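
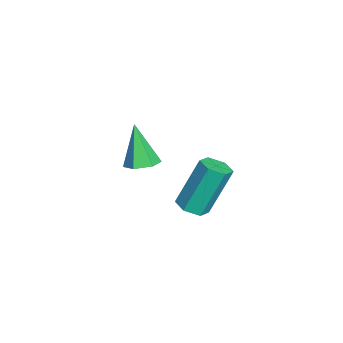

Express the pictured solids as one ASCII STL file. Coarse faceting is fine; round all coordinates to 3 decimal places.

solid 
facet normal 0.352 0.170 -0.920
outer loop
vertex -1.064 -0.506 -3.348
vertex -1.543 -0.883 -3.601
vertex -1.641 -0.235 -3.519
endloop
endfacet
facet normal 0.207 0.798 0.565
outer loop
vertex -1.064 -0.506 -3.348
vertex -1.641 -0.235 -3.519
vertex -2.157 -1.177 -1.999
endloop
endfacet
facet normal 0.352 0.170 -0.920
outer loop
vertex -1.641 -0.235 -3.519
vertex -1.543 -0.883 -3.601
vertex -2.12 -0.612 -3.772
endloop
endfacet
facet normal -0.671 0.710 0.212
outer loop
vertex -1.641 -0.235 -3.519
vertex -2.12 -0.612 -3.772
vertex -2.157 -1.177 -1.999
endloop
endfacet
facet normal 0.352 0.169 -0.920
outer loop
vertex -2.12 -0.612 -3.772
vertex -1.543 -0.883 -3.601
vertex -2.023 -1.26 -3.854
endloop
endfacet
facet normal -0.988 -0.140 -0.065
outer loop
vertex -2.12 -0.612 -3.772
vertex -2.023 -1.26 -3.854
vertex -2.157 -1.177 -1.999
endloop
endfacet
facet normal 0.353 0.168 -0.920
outer loop
vertex -2.023 -1.26 -3.854
vertex -1.543 -0.883 -3.601
vertex -1.446 -1.531 -3.682
endloop
endfacet
facet normal -0.427 -0.904 0.010
outer loop
vertex -2.023 -1.26 -3.854
vertex -1.446 -1.531 -3.682
vertex -2.157 -1.177 -1.999
endloop
endfacet
facet normal 0.352 0.168 -0.921
outer loop
vertex -1.446 -1.531 -3.682
vertex -1.543 -0.883 -3.601
vertex -0.966 -1.154 -3.43
endloop
endfacet
facet normal 0.451 -0.816 0.362
outer loop
vertex -1.446 -1.531 -3.682
vertex -0.966 -1.154 -3.43
vertex -2.157 -1.177 -1.999
endloop
endfacet
facet normal 0.352 0.170 -0.920
outer loop
vertex -0.966 -1.154 -3.43
vertex -1.543 -0.883 -3.601
vertex -1.064 -0.506 -3.348
endloop
endfacet
facet normal 0.768 0.035 0.640
outer loop
vertex -0.966 -1.154 -3.43
vertex -1.064 -0.506 -3.348
vertex -2.157 -1.177 -1.999
endloop
endfacet
facet normal 0.170 -0.392 -0.904
outer loop
vertex 3.273 0.656 -2.212
vertex 2.793 0.912 -2.413
vertex 3.302 1.19 -2.438
endloop
endfacet
facet normal 0.984 0.021 0.175
outer loop
vertex 3.273 0.656 -2.212
vertex 3.302 1.19 -2.438
vertex 2.947 1.412 -0.467
endloop
endfacet
facet normal 0.984 0.020 0.175
outer loop
vertex 2.947 1.412 -0.467
vertex 3.302 1.19 -2.438
vertex 2.976 1.945 -0.692
endloop
endfacet
facet normal -0.168 0.391 0.905
outer loop
vertex 2.947 1.412 -0.467
vertex 2.976 1.945 -0.692
vertex 2.467 1.668 -0.667
endloop
endfacet
facet normal 0.169 -0.390 -0.905
outer loop
vertex 3.302 1.19 -2.438
vertex 2.793 0.912 -2.413
vertex 2.822 1.446 -2.638
endloop
endfacet
facet normal 0.535 0.807 -0.249
outer loop
vertex 3.302 1.19 -2.438
vertex 2.822 1.446 -2.638
vertex 2.976 1.945 -0.692
endloop
endfacet
facet normal 0.534 0.808 -0.249
outer loop
vertex 2.976 1.945 -0.692
vertex 2.822 1.446 -2.638
vertex 2.495 2.201 -0.893
endloop
endfacet
facet normal -0.169 0.392 0.904
outer loop
vertex 2.976 1.945 -0.692
vertex 2.495 2.201 -0.893
vertex 2.467 1.668 -0.667
endloop
endfacet
facet normal 0.169 -0.390 -0.905
outer loop
vertex 2.822 1.446 -2.638
vertex 2.793 0.912 -2.413
vertex 2.313 1.168 -2.613
endloop
endfacet
facet normal -0.450 0.786 -0.424
outer loop
vertex 2.822 1.446 -2.638
vertex 2.313 1.168 -2.613
vertex 2.495 2.201 -0.893
endloop
endfacet
facet normal -0.449 0.786 -0.424
outer loop
vertex 2.495 2.201 -0.893
vertex 2.313 1.168 -2.613
vertex 1.987 1.924 -0.868
endloop
endfacet
facet normal -0.169 0.392 0.904
outer loop
vertex 2.495 2.201 -0.893
vertex 1.987 1.924 -0.868
vertex 2.467 1.668 -0.667
endloop
endfacet
facet normal 0.168 -0.391 -0.905
outer loop
vertex 2.313 1.168 -2.613
vertex 2.793 0.912 -2.413
vertex 2.284 0.635 -2.388
endloop
endfacet
facet normal -0.984 -0.020 -0.175
outer loop
vertex 2.313 1.168 -2.613
vertex 2.284 0.635 -2.388
vertex 1.987 1.924 -0.868
endloop
endfacet
facet normal -0.984 -0.021 -0.175
outer loop
vertex 1.987 1.924 -0.868
vertex 2.284 0.635 -2.388
vertex 1.958 1.39 -0.642
endloop
endfacet
facet normal -0.170 0.392 0.904
outer loop
vertex 1.987 1.924 -0.868
vertex 1.958 1.39 -0.642
vertex 2.467 1.668 -0.667
endloop
endfacet
facet normal 0.169 -0.392 -0.904
outer loop
vertex 2.284 0.635 -2.388
vertex 2.793 0.912 -2.413
vertex 2.765 0.379 -2.187
endloop
endfacet
facet normal -0.534 -0.808 0.250
outer loop
vertex 2.284 0.635 -2.388
vertex 2.765 0.379 -2.187
vertex 1.958 1.39 -0.642
endloop
endfacet
facet normal -0.535 -0.808 0.249
outer loop
vertex 1.958 1.39 -0.642
vertex 2.765 0.379 -2.187
vertex 2.438 1.134 -0.442
endloop
endfacet
facet normal -0.169 0.390 0.905
outer loop
vertex 1.958 1.39 -0.642
vertex 2.438 1.134 -0.442
vertex 2.467 1.668 -0.667
endloop
endfacet
facet normal 0.169 -0.392 -0.904
outer loop
vertex 2.765 0.379 -2.187
vertex 2.793 0.912 -2.413
vertex 3.273 0.656 -2.212
endloop
endfacet
facet normal 0.450 -0.786 0.424
outer loop
vertex 2.765 0.379 -2.187
vertex 3.273 0.656 -2.212
vertex 2.438 1.134 -0.442
endloop
endfacet
facet normal 0.450 -0.786 0.424
outer loop
vertex 2.438 1.134 -0.442
vertex 3.273 0.656 -2.212
vertex 2.947 1.412 -0.467
endloop
endfacet
facet normal -0.169 0.390 0.905
outer loop
vertex 2.438 1.134 -0.442
vertex 2.947 1.412 -0.467
vertex 2.467 1.668 -0.667
endloop
endfacet

endsolid


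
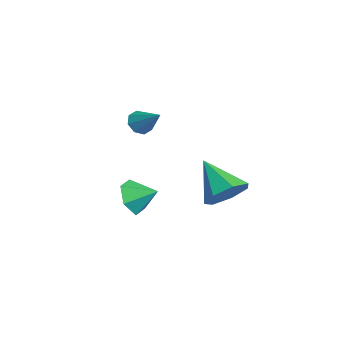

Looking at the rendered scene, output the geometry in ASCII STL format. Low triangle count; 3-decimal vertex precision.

solid 
facet normal -0.686 -0.414 -0.598
outer loop
vertex -2.017 -0.413 0.498
vertex -2.465 -0.063 0.77
vertex -2.08 0.011 0.277
endloop
endfacet
facet normal 0.918 -0.068 -0.392
outer loop
vertex -2.017 -0.413 0.498
vertex -2.08 0.011 0.277
vertex -1.455 0.543 1.65
endloop
endfacet
facet normal -0.687 -0.412 -0.598
outer loop
vertex -2.08 0.011 0.277
vertex -2.465 -0.063 0.77
vertex -2.368 0.392 0.345
endloop
endfacet
facet normal 0.638 0.574 -0.513
outer loop
vertex -2.08 0.011 0.277
vertex -2.368 0.392 0.345
vertex -1.455 0.543 1.65
endloop
endfacet
facet normal -0.688 -0.412 -0.598
outer loop
vertex -2.368 0.392 0.345
vertex -2.465 -0.063 0.77
vertex -2.712 0.506 0.662
endloop
endfacet
facet normal 0.133 0.970 -0.205
outer loop
vertex -2.368 0.392 0.345
vertex -2.712 0.506 0.662
vertex -1.455 0.543 1.65
endloop
endfacet
facet normal -0.687 -0.412 -0.599
outer loop
vertex -2.712 0.506 0.662
vertex -2.465 -0.063 0.77
vertex -2.912 0.287 1.042
endloop
endfacet
facet normal -0.302 0.886 0.351
outer loop
vertex -2.712 0.506 0.662
vertex -2.912 0.287 1.042
vertex -1.455 0.543 1.65
endloop
endfacet
facet normal -0.687 -0.412 -0.598
outer loop
vertex -2.912 0.287 1.042
vertex -2.465 -0.063 0.77
vertex -2.85 -0.137 1.263
endloop
endfacet
facet normal -0.412 0.373 0.831
outer loop
vertex -2.912 0.287 1.042
vertex -2.85 -0.137 1.263
vertex -1.455 0.543 1.65
endloop
endfacet
facet normal -0.687 -0.412 -0.598
outer loop
vertex -2.85 -0.137 1.263
vertex -2.465 -0.063 0.77
vertex -2.562 -0.518 1.195
endloop
endfacet
facet normal -0.133 -0.270 0.954
outer loop
vertex -2.85 -0.137 1.263
vertex -2.562 -0.518 1.195
vertex -1.455 0.543 1.65
endloop
endfacet
facet normal -0.686 -0.413 -0.599
outer loop
vertex -2.562 -0.518 1.195
vertex -2.465 -0.063 0.77
vertex -2.217 -0.632 0.878
endloop
endfacet
facet normal 0.373 -0.666 0.646
outer loop
vertex -2.562 -0.518 1.195
vertex -2.217 -0.632 0.878
vertex -1.455 0.543 1.65
endloop
endfacet
facet normal -0.686 -0.413 -0.599
outer loop
vertex -2.217 -0.632 0.878
vertex -2.465 -0.063 0.77
vertex -2.017 -0.413 0.498
endloop
endfacet
facet normal 0.808 -0.583 0.089
outer loop
vertex -2.217 -0.632 0.878
vertex -2.017 -0.413 0.498
vertex -1.455 0.543 1.65
endloop
endfacet
facet normal -0.453 -0.769 -0.451
outer loop
vertex 3.597 -1.523 -0.926
vertex 2.966 -1.511 -0.312
vertex 2.878 -1.03 -1.044
endloop
endfacet
facet normal 0.549 0.687 -0.476
outer loop
vertex 3.597 -1.523 -0.926
vertex 2.878 -1.03 -1.044
vertex 3.474 -0.649 0.192
endloop
endfacet
facet normal -0.453 -0.769 -0.451
outer loop
vertex 2.878 -1.03 -1.044
vertex 2.966 -1.511 -0.312
vertex 2.247 -1.018 -0.431
endloop
endfacet
facet normal -0.183 0.961 -0.208
outer loop
vertex 2.878 -1.03 -1.044
vertex 2.247 -1.018 -0.431
vertex 3.474 -0.649 0.192
endloop
endfacet
facet normal -0.453 -0.769 -0.451
outer loop
vertex 2.247 -1.018 -0.431
vertex 2.966 -1.511 -0.312
vertex 2.335 -1.499 0.301
endloop
endfacet
facet normal -0.478 0.707 0.522
outer loop
vertex 2.247 -1.018 -0.431
vertex 2.335 -1.499 0.301
vertex 3.474 -0.649 0.192
endloop
endfacet
facet normal -0.453 -0.769 -0.451
outer loop
vertex 2.335 -1.499 0.301
vertex 2.966 -1.511 -0.312
vertex 3.055 -1.992 0.419
endloop
endfacet
facet normal -0.039 0.178 0.983
outer loop
vertex 2.335 -1.499 0.301
vertex 3.055 -1.992 0.419
vertex 3.474 -0.649 0.192
endloop
endfacet
facet normal -0.453 -0.769 -0.451
outer loop
vertex 3.055 -1.992 0.419
vertex 2.966 -1.511 -0.312
vertex 3.686 -2.004 -0.194
endloop
endfacet
facet normal 0.693 -0.095 0.715
outer loop
vertex 3.055 -1.992 0.419
vertex 3.686 -2.004 -0.194
vertex 3.474 -0.649 0.192
endloop
endfacet
facet normal -0.453 -0.769 -0.450
outer loop
vertex 3.686 -2.004 -0.194
vertex 2.966 -1.511 -0.312
vertex 3.597 -1.523 -0.926
endloop
endfacet
facet normal 0.987 0.159 -0.016
outer loop
vertex 3.686 -2.004 -0.194
vertex 3.597 -1.523 -0.926
vertex 3.474 -0.649 0.192
endloop
endfacet
facet normal 0.726 0.312 -0.612
outer loop
vertex 2.043 1.855 -1.22
vertex 1.419 2.589 -1.586
vertex 2.07 2.637 -0.789
endloop
endfacet
facet normal 0.313 -0.467 0.827
outer loop
vertex 2.043 1.855 -1.22
vertex 2.07 2.637 -0.789
vertex -0.019 1.971 -0.374
endloop
endfacet
facet normal 0.727 0.311 -0.612
outer loop
vertex 2.07 2.637 -0.789
vertex 1.419 2.589 -1.586
vertex 1.608 3.383 -0.958
endloop
endfacet
facet normal 0.101 0.279 0.955
outer loop
vertex 2.07 2.637 -0.789
vertex 1.608 3.383 -0.958
vertex -0.019 1.971 -0.374
endloop
endfacet
facet normal 0.727 0.311 -0.612
outer loop
vertex 1.608 3.383 -0.958
vertex 1.419 2.589 -1.586
vertex 1.004 3.531 -1.6
endloop
endfacet
facet normal -0.420 0.715 0.559
outer loop
vertex 1.608 3.383 -0.958
vertex 1.004 3.531 -1.6
vertex -0.019 1.971 -0.374
endloop
endfacet
facet normal 0.727 0.311 -0.612
outer loop
vertex 1.004 3.531 -1.6
vertex 1.419 2.589 -1.586
vertex 0.713 2.969 -2.231
endloop
endfacet
facet normal -0.856 0.513 -0.062
outer loop
vertex 1.004 3.531 -1.6
vertex 0.713 2.969 -2.231
vertex -0.019 1.971 -0.374
endloop
endfacet
facet normal 0.727 0.312 -0.612
outer loop
vertex 0.713 2.969 -2.231
vertex 1.419 2.589 -1.586
vertex 0.954 2.121 -2.377
endloop
endfacet
facet normal -0.881 -0.174 -0.441
outer loop
vertex 0.713 2.969 -2.231
vertex 0.954 2.121 -2.377
vertex -0.019 1.971 -0.374
endloop
endfacet
facet normal 0.727 0.312 -0.612
outer loop
vertex 0.954 2.121 -2.377
vertex 1.419 2.589 -1.586
vertex 1.546 1.625 -1.927
endloop
endfacet
facet normal -0.474 -0.831 -0.292
outer loop
vertex 0.954 2.121 -2.377
vertex 1.546 1.625 -1.927
vertex -0.019 1.971 -0.374
endloop
endfacet
facet normal 0.726 0.312 -0.612
outer loop
vertex 1.546 1.625 -1.927
vertex 1.419 2.589 -1.586
vertex 2.043 1.855 -1.22
endloop
endfacet
facet normal 0.058 -0.961 0.272
outer loop
vertex 1.546 1.625 -1.927
vertex 2.043 1.855 -1.22
vertex -0.019 1.971 -0.374
endloop
endfacet

endsolid


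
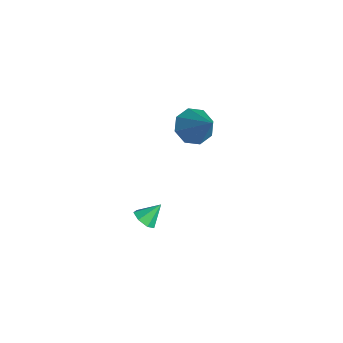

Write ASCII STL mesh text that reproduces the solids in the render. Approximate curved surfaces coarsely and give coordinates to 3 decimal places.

solid 
facet normal -0.691 -0.091 -0.717
outer loop
vertex 2.71 2.023 2.175
vertex 2.23 1.353 2.723
vertex 2.195 2.338 2.632
endloop
endfacet
facet normal 0.496 0.868 -0.040
outer loop
vertex 2.71 2.023 2.175
vertex 2.195 2.338 2.632
vertex 3.71 1.547 4.257
endloop
endfacet
facet normal -0.692 -0.091 -0.717
outer loop
vertex 2.195 2.338 2.632
vertex 2.23 1.353 2.723
vertex 1.7 2.076 3.143
endloop
endfacet
facet normal -0.012 0.895 0.447
outer loop
vertex 2.195 2.338 2.632
vertex 1.7 2.076 3.143
vertex 3.71 1.547 4.257
endloop
endfacet
facet normal -0.692 -0.091 -0.716
outer loop
vertex 1.7 2.076 3.143
vertex 2.23 1.353 2.723
vertex 1.516 1.39 3.408
endloop
endfacet
facet normal -0.354 0.418 0.837
outer loop
vertex 1.7 2.076 3.143
vertex 1.516 1.39 3.408
vertex 3.71 1.547 4.257
endloop
endfacet
facet normal -0.692 -0.090 -0.716
outer loop
vertex 1.516 1.39 3.408
vertex 2.23 1.353 2.723
vertex 1.75 0.683 3.271
endloop
endfacet
facet normal -0.328 -0.283 0.901
outer loop
vertex 1.516 1.39 3.408
vertex 1.75 0.683 3.271
vertex 3.71 1.547 4.257
endloop
endfacet
facet normal -0.691 -0.091 -0.717
outer loop
vertex 1.75 0.683 3.271
vertex 2.23 1.353 2.723
vertex 2.266 0.367 2.814
endloop
endfacet
facet normal 0.047 -0.796 0.604
outer loop
vertex 1.75 0.683 3.271
vertex 2.266 0.367 2.814
vertex 3.71 1.547 4.257
endloop
endfacet
facet normal -0.691 -0.091 -0.717
outer loop
vertex 2.266 0.367 2.814
vertex 2.23 1.353 2.723
vertex 2.76 0.629 2.304
endloop
endfacet
facet normal 0.556 -0.823 0.116
outer loop
vertex 2.266 0.367 2.814
vertex 2.76 0.629 2.304
vertex 3.71 1.547 4.257
endloop
endfacet
facet normal -0.691 -0.091 -0.717
outer loop
vertex 2.76 0.629 2.304
vertex 2.23 1.353 2.723
vertex 2.945 1.315 2.039
endloop
endfacet
facet normal 0.897 -0.347 -0.273
outer loop
vertex 2.76 0.629 2.304
vertex 2.945 1.315 2.039
vertex 3.71 1.547 4.257
endloop
endfacet
facet normal -0.691 -0.092 -0.717
outer loop
vertex 2.945 1.315 2.039
vertex 2.23 1.353 2.723
vertex 2.71 2.023 2.175
endloop
endfacet
facet normal 0.872 0.354 -0.338
outer loop
vertex 2.945 1.315 2.039
vertex 2.71 2.023 2.175
vertex 3.71 1.547 4.257
endloop
endfacet
facet normal -0.017 -0.730 -0.683
outer loop
vertex 3.3 -1.497 -2.798
vertex 2.66 -1.378 -2.909
vertex 3.186 -1.112 -3.207
endloop
endfacet
facet normal 0.881 0.441 0.169
outer loop
vertex 3.3 -1.497 -2.798
vertex 3.186 -1.112 -3.207
vertex 2.68 -0.522 -2.111
endloop
endfacet
facet normal -0.017 -0.730 -0.683
outer loop
vertex 3.186 -1.112 -3.207
vertex 2.66 -1.378 -2.909
vertex 2.677 -0.927 -3.392
endloop
endfacet
facet normal 0.415 0.867 -0.275
outer loop
vertex 3.186 -1.112 -3.207
vertex 2.677 -0.927 -3.392
vertex 2.68 -0.522 -2.111
endloop
endfacet
facet normal -0.017 -0.730 -0.683
outer loop
vertex 2.677 -0.927 -3.392
vertex 2.66 -1.378 -2.909
vertex 2.155 -1.082 -3.213
endloop
endfacet
facet normal -0.360 0.890 -0.280
outer loop
vertex 2.677 -0.927 -3.392
vertex 2.155 -1.082 -3.213
vertex 2.68 -0.522 -2.111
endloop
endfacet
facet normal -0.017 -0.731 -0.683
outer loop
vertex 2.155 -1.082 -3.213
vertex 2.66 -1.378 -2.909
vertex 2.013 -1.459 -2.806
endloop
endfacet
facet normal -0.856 0.492 0.158
outer loop
vertex 2.155 -1.082 -3.213
vertex 2.013 -1.459 -2.806
vertex 2.68 -0.522 -2.111
endloop
endfacet
facet normal -0.017 -0.731 -0.682
outer loop
vertex 2.013 -1.459 -2.806
vertex 2.66 -1.378 -2.909
vertex 2.359 -1.775 -2.476
endloop
endfacet
facet normal -0.703 -0.027 0.711
outer loop
vertex 2.013 -1.459 -2.806
vertex 2.359 -1.775 -2.476
vertex 2.68 -0.522 -2.111
endloop
endfacet
facet normal -0.017 -0.731 -0.682
outer loop
vertex 2.359 -1.775 -2.476
vertex 2.66 -1.378 -2.909
vertex 2.932 -1.791 -2.473
endloop
endfacet
facet normal -0.013 -0.277 0.961
outer loop
vertex 2.359 -1.775 -2.476
vertex 2.932 -1.791 -2.473
vertex 2.68 -0.522 -2.111
endloop
endfacet
facet normal -0.018 -0.731 -0.682
outer loop
vertex 2.932 -1.791 -2.473
vertex 2.66 -1.378 -2.909
vertex 3.3 -1.497 -2.798
endloop
endfacet
facet normal 0.691 -0.068 0.720
outer loop
vertex 2.932 -1.791 -2.473
vertex 3.3 -1.497 -2.798
vertex 2.68 -0.522 -2.111
endloop
endfacet

endsolid


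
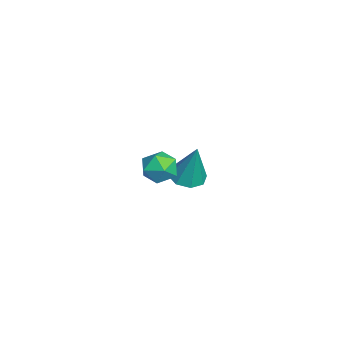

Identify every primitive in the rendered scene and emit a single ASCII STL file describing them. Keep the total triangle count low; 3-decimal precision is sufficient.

solid 
facet normal -0.026 0.999 0.034
outer loop
vertex 4.308 1.294 -0.336
vertex 3.47 1.267 -0.183
vertex 4.022 1.259 0.466
endloop
endfacet
facet normal 0.609 0.753 0.250
outer loop
vertex 4.308 1.294 -0.336
vertex 4.022 1.259 0.466
vertex 4.695 0.792 0.233
endloop
endfacet
facet normal 0.887 0.366 -0.281
outer loop
vertex 4.308 1.294 -0.336
vertex 4.695 0.792 0.233
vertex 4.56 0.511 -0.56
endloop
endfacet
facet normal 0.424 0.373 -0.825
outer loop
vertex 4.308 1.294 -0.336
vertex 4.56 0.511 -0.56
vertex 3.802 0.805 -0.817
endloop
endfacet
facet normal -0.140 0.764 -0.630
outer loop
vertex 4.308 1.294 -0.336
vertex 3.802 0.805 -0.817
vertex 3.47 1.267 -0.183
endloop
endfacet
facet normal 0.500 0.319 0.805
outer loop
vertex 4.695 0.792 0.233
vertex 4.022 1.259 0.466
vertex 4.098 0.455 0.737
endloop
endfacet
facet normal -0.527 0.717 0.457
outer loop
vertex 4.022 1.259 0.466
vertex 3.47 1.267 -0.183
vertex 3.34 0.749 0.48
endloop
endfacet
facet normal -0.711 0.336 -0.617
outer loop
vertex 3.47 1.267 -0.183
vertex 3.802 0.805 -0.817
vertex 3.205 0.468 -0.313
endloop
endfacet
facet normal 0.202 -0.296 -0.934
outer loop
vertex 3.802 0.805 -0.817
vertex 4.56 0.511 -0.56
vertex 3.878 0.001 -0.546
endloop
endfacet
facet normal 0.950 -0.307 -0.053
outer loop
vertex 4.56 0.511 -0.56
vertex 4.695 0.792 0.233
vertex 4.43 -0.007 0.103
endloop
endfacet
facet normal -0.424 -0.373 0.825
outer loop
vertex 3.592 -0.034 0.256
vertex 4.098 0.455 0.737
vertex 3.34 0.749 0.48
endloop
endfacet
facet normal -0.887 -0.366 0.281
outer loop
vertex 3.592 -0.034 0.256
vertex 3.34 0.749 0.48
vertex 3.205 0.468 -0.313
endloop
endfacet
facet normal -0.609 -0.753 -0.250
outer loop
vertex 3.592 -0.034 0.256
vertex 3.205 0.468 -0.313
vertex 3.878 0.001 -0.546
endloop
endfacet
facet normal 0.026 -0.999 -0.034
outer loop
vertex 3.592 -0.034 0.256
vertex 3.878 0.001 -0.546
vertex 4.43 -0.007 0.103
endloop
endfacet
facet normal 0.140 -0.764 0.630
outer loop
vertex 3.592 -0.034 0.256
vertex 4.43 -0.007 0.103
vertex 4.098 0.455 0.737
endloop
endfacet
facet normal -0.202 0.296 0.934
outer loop
vertex 3.34 0.749 0.48
vertex 4.098 0.455 0.737
vertex 4.022 1.259 0.466
endloop
endfacet
facet normal -0.950 0.307 0.053
outer loop
vertex 3.205 0.468 -0.313
vertex 3.34 0.749 0.48
vertex 3.47 1.267 -0.183
endloop
endfacet
facet normal -0.500 -0.319 -0.805
outer loop
vertex 3.878 0.001 -0.546
vertex 3.205 0.468 -0.313
vertex 3.802 0.805 -0.817
endloop
endfacet
facet normal 0.527 -0.717 -0.457
outer loop
vertex 4.43 -0.007 0.103
vertex 3.878 0.001 -0.546
vertex 4.56 0.511 -0.56
endloop
endfacet
facet normal 0.711 -0.336 0.617
outer loop
vertex 4.098 0.455 0.737
vertex 4.43 -0.007 0.103
vertex 4.695 0.792 0.233
endloop
endfacet
facet normal -0.247 -0.186 -0.951
outer loop
vertex -0.496 2.042 -4.245
vertex -1.307 1.936 -4.014
vertex -0.836 2.596 -4.265
endloop
endfacet
facet normal 0.851 0.524 0.047
outer loop
vertex -0.496 2.042 -4.245
vertex -0.836 2.596 -4.265
vertex -0.793 2.324 -2.026
endloop
endfacet
facet normal -0.246 -0.186 -0.951
outer loop
vertex -0.836 2.596 -4.265
vertex -1.307 1.936 -4.014
vertex -1.451 2.764 -4.139
endloop
endfacet
facet normal 0.283 0.953 0.110
outer loop
vertex -0.836 2.596 -4.265
vertex -1.451 2.764 -4.139
vertex -0.793 2.324 -2.026
endloop
endfacet
facet normal -0.246 -0.186 -0.951
outer loop
vertex -1.451 2.764 -4.139
vertex -1.307 1.936 -4.014
vertex -1.983 2.447 -3.939
endloop
endfacet
facet normal -0.400 0.864 0.305
outer loop
vertex -1.451 2.764 -4.139
vertex -1.983 2.447 -3.939
vertex -0.793 2.324 -2.026
endloop
endfacet
facet normal -0.246 -0.186 -0.951
outer loop
vertex -1.983 2.447 -3.939
vertex -1.307 1.936 -4.014
vertex -2.119 1.83 -3.783
endloop
endfacet
facet normal -0.799 0.307 0.517
outer loop
vertex -1.983 2.447 -3.939
vertex -2.119 1.83 -3.783
vertex -0.793 2.324 -2.026
endloop
endfacet
facet normal -0.246 -0.185 -0.951
outer loop
vertex -2.119 1.83 -3.783
vertex -1.307 1.936 -4.014
vertex -1.779 1.275 -3.763
endloop
endfacet
facet normal -0.678 -0.393 0.622
outer loop
vertex -2.119 1.83 -3.783
vertex -1.779 1.275 -3.763
vertex -0.793 2.324 -2.026
endloop
endfacet
facet normal -0.246 -0.186 -0.951
outer loop
vertex -1.779 1.275 -3.763
vertex -1.307 1.936 -4.014
vertex -1.164 1.107 -3.889
endloop
endfacet
facet normal -0.110 -0.822 0.559
outer loop
vertex -1.779 1.275 -3.763
vertex -1.164 1.107 -3.889
vertex -0.793 2.324 -2.026
endloop
endfacet
facet normal -0.246 -0.186 -0.951
outer loop
vertex -1.164 1.107 -3.889
vertex -1.307 1.936 -4.014
vertex -0.632 1.425 -4.089
endloop
endfacet
facet normal 0.575 -0.733 0.364
outer loop
vertex -1.164 1.107 -3.889
vertex -0.632 1.425 -4.089
vertex -0.793 2.324 -2.026
endloop
endfacet
facet normal -0.247 -0.186 -0.951
outer loop
vertex -0.632 1.425 -4.089
vertex -1.307 1.936 -4.014
vertex -0.496 2.042 -4.245
endloop
endfacet
facet normal 0.973 -0.176 0.153
outer loop
vertex -0.632 1.425 -4.089
vertex -0.496 2.042 -4.245
vertex -0.793 2.324 -2.026
endloop
endfacet

endsolid


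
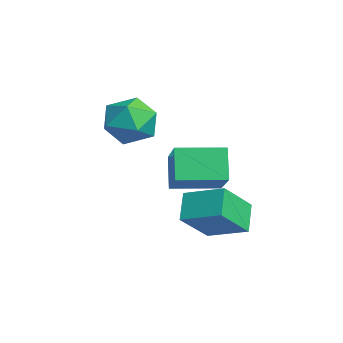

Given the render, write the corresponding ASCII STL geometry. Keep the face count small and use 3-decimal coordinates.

solid 
facet normal -0.563 0.125 0.817
outer loop
vertex -3.683 1.787 -2.248
vertex -3.418 3.404 -2.313
vertex -5.223 1.996 -3.342
endloop
endfacet
facet normal -0.162 -0.986 0.039
outer loop
vertex -4.502 1.836 -4.387
vertex -3.683 1.787 -2.248
vertex -5.223 1.996 -3.342
endloop
endfacet
facet normal -0.563 0.125 0.817
outer loop
vertex -5.223 1.996 -3.342
vertex -3.418 3.404 -2.313
vertex -4.958 3.613 -3.406
endloop
endfacet
facet normal -0.810 0.110 -0.576
outer loop
vertex -4.958 3.613 -3.406
vertex -4.502 1.836 -4.387
vertex -5.223 1.996 -3.342
endloop
endfacet
facet normal 0.810 -0.110 0.576
outer loop
vertex -3.683 1.787 -2.248
vertex -2.697 3.244 -3.358
vertex -3.418 3.404 -2.313
endloop
endfacet
facet normal -0.162 -0.986 0.039
outer loop
vertex -2.962 1.627 -3.294
vertex -3.683 1.787 -2.248
vertex -4.502 1.836 -4.387
endloop
endfacet
facet normal 0.810 -0.110 0.575
outer loop
vertex -2.962 1.627 -3.294
vertex -2.697 3.244 -3.358
vertex -3.683 1.787 -2.248
endloop
endfacet
facet normal 0.162 0.986 -0.039
outer loop
vertex -3.418 3.404 -2.313
vertex -2.697 3.244 -3.358
vertex -4.958 3.613 -3.406
endloop
endfacet
facet normal -0.810 0.110 -0.575
outer loop
vertex -4.237 3.453 -4.452
vertex -4.502 1.836 -4.387
vertex -4.958 3.613 -3.406
endloop
endfacet
facet normal 0.162 0.986 -0.039
outer loop
vertex -4.958 3.613 -3.406
vertex -2.697 3.244 -3.358
vertex -4.237 3.453 -4.452
endloop
endfacet
facet normal 0.563 -0.125 -0.817
outer loop
vertex -4.237 3.453 -4.452
vertex -2.962 1.627 -3.294
vertex -4.502 1.836 -4.387
endloop
endfacet
facet normal 0.563 -0.125 -0.817
outer loop
vertex -2.697 3.244 -3.358
vertex -2.962 1.627 -3.294
vertex -4.237 3.453 -4.452
endloop
endfacet
facet normal -0.371 0.632 -0.681
outer loop
vertex -2.422 2.593 -4.413
vertex -1.564 3.607 -3.94
vertex -1.657 2.277 -5.123
endloop
endfacet
facet normal -0.609 -0.719 -0.336
outer loop
vertex -1.056 1.253 -4.02
vertex -2.422 2.593 -4.413
vertex -1.657 2.277 -5.123
endloop
endfacet
facet normal -0.370 0.632 -0.681
outer loop
vertex -1.657 2.277 -5.123
vertex -1.564 3.607 -3.94
vertex -0.799 3.29 -4.65
endloop
endfacet
facet normal 0.701 -0.290 -0.651
outer loop
vertex -0.799 3.29 -4.65
vertex -1.056 1.253 -4.02
vertex -1.657 2.277 -5.123
endloop
endfacet
facet normal -0.701 0.290 0.651
outer loop
vertex -2.422 2.593 -4.413
vertex -0.963 2.583 -2.837
vertex -1.564 3.607 -3.94
endloop
endfacet
facet normal -0.609 -0.719 -0.335
outer loop
vertex -1.821 1.57 -3.31
vertex -2.422 2.593 -4.413
vertex -1.056 1.253 -4.02
endloop
endfacet
facet normal -0.701 0.290 0.651
outer loop
vertex -1.821 1.57 -3.31
vertex -0.963 2.583 -2.837
vertex -2.422 2.593 -4.413
endloop
endfacet
facet normal 0.609 0.719 0.335
outer loop
vertex -1.564 3.607 -3.94
vertex -0.963 2.583 -2.837
vertex -0.799 3.29 -4.65
endloop
endfacet
facet normal 0.701 -0.290 -0.651
outer loop
vertex -0.198 2.267 -3.547
vertex -1.056 1.253 -4.02
vertex -0.799 3.29 -4.65
endloop
endfacet
facet normal 0.608 0.719 0.335
outer loop
vertex -0.799 3.29 -4.65
vertex -0.963 2.583 -2.837
vertex -0.198 2.267 -3.547
endloop
endfacet
facet normal 0.371 -0.631 0.681
outer loop
vertex -0.198 2.267 -3.547
vertex -1.821 1.57 -3.31
vertex -1.056 1.253 -4.02
endloop
endfacet
facet normal 0.371 -0.632 0.681
outer loop
vertex -0.963 2.583 -2.837
vertex -1.821 1.57 -3.31
vertex -0.198 2.267 -3.547
endloop
endfacet
facet normal -0.175 0.835 0.521
outer loop
vertex -3.977 1.22 -0.952
vertex -3.958 0.705 -0.12
vertex -3.134 1.097 -0.472
endloop
endfacet
facet normal 0.187 0.979 -0.077
outer loop
vertex -3.977 1.22 -0.952
vertex -3.134 1.097 -0.472
vertex -3.157 1.025 -1.447
endloop
endfacet
facet normal -0.202 0.750 -0.630
outer loop
vertex -3.977 1.22 -0.952
vertex -3.157 1.025 -1.447
vertex -3.995 0.588 -1.698
endloop
endfacet
facet normal -0.804 0.463 -0.373
outer loop
vertex -3.977 1.22 -0.952
vertex -3.995 0.588 -1.698
vertex -4.49 0.39 -0.878
endloop
endfacet
facet normal -0.787 0.516 0.338
outer loop
vertex -3.977 1.22 -0.952
vertex -4.49 0.39 -0.878
vertex -3.958 0.705 -0.12
endloop
endfacet
facet normal 0.793 0.606 -0.063
outer loop
vertex -3.157 1.025 -1.447
vertex -3.134 1.097 -0.472
vertex -2.63 0.39 -0.922
endloop
endfacet
facet normal 0.209 0.372 0.904
outer loop
vertex -3.134 1.097 -0.472
vertex -3.958 0.705 -0.12
vertex -3.125 0.192 -0.102
endloop
endfacet
facet normal -0.781 -0.145 0.608
outer loop
vertex -3.958 0.705 -0.12
vertex -4.49 0.39 -0.878
vertex -3.963 -0.245 -0.353
endloop
endfacet
facet normal -0.808 -0.230 -0.543
outer loop
vertex -4.49 0.39 -0.878
vertex -3.995 0.588 -1.698
vertex -3.986 -0.317 -1.328
endloop
endfacet
facet normal 0.165 0.234 -0.958
outer loop
vertex -3.995 0.588 -1.698
vertex -3.157 1.025 -1.447
vertex -3.162 0.075 -1.68
endloop
endfacet
facet normal 0.804 -0.463 0.373
outer loop
vertex -3.143 -0.44 -0.848
vertex -2.63 0.39 -0.922
vertex -3.125 0.192 -0.102
endloop
endfacet
facet normal 0.202 -0.750 0.630
outer loop
vertex -3.143 -0.44 -0.848
vertex -3.125 0.192 -0.102
vertex -3.963 -0.245 -0.353
endloop
endfacet
facet normal -0.187 -0.979 0.077
outer loop
vertex -3.143 -0.44 -0.848
vertex -3.963 -0.245 -0.353
vertex -3.986 -0.317 -1.328
endloop
endfacet
facet normal 0.175 -0.835 -0.521
outer loop
vertex -3.143 -0.44 -0.848
vertex -3.986 -0.317 -1.328
vertex -3.162 0.075 -1.68
endloop
endfacet
facet normal 0.787 -0.516 -0.338
outer loop
vertex -3.143 -0.44 -0.848
vertex -3.162 0.075 -1.68
vertex -2.63 0.39 -0.922
endloop
endfacet
facet normal 0.808 0.230 0.543
outer loop
vertex -3.125 0.192 -0.102
vertex -2.63 0.39 -0.922
vertex -3.134 1.097 -0.472
endloop
endfacet
facet normal -0.165 -0.234 0.958
outer loop
vertex -3.963 -0.245 -0.353
vertex -3.125 0.192 -0.102
vertex -3.958 0.705 -0.12
endloop
endfacet
facet normal -0.793 -0.606 0.063
outer loop
vertex -3.986 -0.317 -1.328
vertex -3.963 -0.245 -0.353
vertex -4.49 0.39 -0.878
endloop
endfacet
facet normal -0.209 -0.372 -0.904
outer loop
vertex -3.162 0.075 -1.68
vertex -3.986 -0.317 -1.328
vertex -3.995 0.588 -1.698
endloop
endfacet
facet normal 0.781 0.145 -0.608
outer loop
vertex -2.63 0.39 -0.922
vertex -3.162 0.075 -1.68
vertex -3.157 1.025 -1.447
endloop
endfacet

endsolid


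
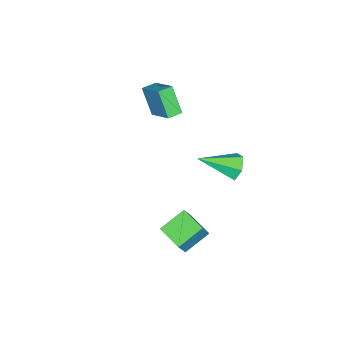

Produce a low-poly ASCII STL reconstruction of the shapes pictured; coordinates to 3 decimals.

solid 
facet normal -0.499 0.747 -0.439
outer loop
vertex 0.144 2.846 2.713
vertex -0.304 2.314 2.318
vertex -0.538 2.58 3.036
endloop
endfacet
facet normal 0.304 0.313 0.900
outer loop
vertex 0.144 2.846 2.713
vertex -0.538 2.58 3.036
vertex 0.744 0.746 3.242
endloop
endfacet
facet normal -0.499 0.747 -0.439
outer loop
vertex -0.538 2.58 3.036
vertex -0.304 2.314 2.318
vertex -0.986 2.048 2.641
endloop
endfacet
facet normal -0.472 -0.234 0.850
outer loop
vertex -0.538 2.58 3.036
vertex -0.986 2.048 2.641
vertex 0.744 0.746 3.242
endloop
endfacet
facet normal -0.499 0.747 -0.439
outer loop
vertex -0.986 2.048 2.641
vertex -0.304 2.314 2.318
vertex -0.753 1.782 1.924
endloop
endfacet
facet normal -0.618 -0.781 0.089
outer loop
vertex -0.986 2.048 2.641
vertex -0.753 1.782 1.924
vertex 0.744 0.746 3.242
endloop
endfacet
facet normal -0.499 0.747 -0.439
outer loop
vertex -0.753 1.782 1.924
vertex -0.304 2.314 2.318
vertex -0.071 2.048 1.601
endloop
endfacet
facet normal 0.009 -0.781 -0.624
outer loop
vertex -0.753 1.782 1.924
vertex -0.071 2.048 1.601
vertex 0.744 0.746 3.242
endloop
endfacet
facet normal -0.499 0.747 -0.439
outer loop
vertex -0.071 2.048 1.601
vertex -0.304 2.314 2.318
vertex 0.377 2.58 1.996
endloop
endfacet
facet normal 0.784 -0.234 -0.575
outer loop
vertex -0.071 2.048 1.601
vertex 0.377 2.58 1.996
vertex 0.744 0.746 3.242
endloop
endfacet
facet normal -0.499 0.747 -0.439
outer loop
vertex 0.377 2.58 1.996
vertex -0.304 2.314 2.318
vertex 0.144 2.846 2.713
endloop
endfacet
facet normal 0.931 0.313 0.186
outer loop
vertex 0.377 2.58 1.996
vertex 0.144 2.846 2.713
vertex 0.744 0.746 3.242
endloop
endfacet
facet normal -0.279 -0.473 0.836
outer loop
vertex -2.8 -3.199 3.566
vertex -3.522 -2.789 3.557
vertex -3.536 -4.52 2.572
endloop
endfacet
facet normal 0.870 -0.493 0.012
outer loop
vertex -3.058 -3.711 1.143
vertex -2.8 -3.199 3.566
vertex -3.536 -4.52 2.572
endloop
endfacet
facet normal -0.280 -0.473 0.835
outer loop
vertex -3.536 -4.52 2.572
vertex -3.522 -2.789 3.557
vertex -4.258 -4.11 2.562
endloop
endfacet
facet normal -0.407 -0.730 -0.549
outer loop
vertex -4.258 -4.11 2.562
vertex -3.058 -3.711 1.143
vertex -3.536 -4.52 2.572
endloop
endfacet
facet normal 0.407 0.730 0.549
outer loop
vertex -2.8 -3.199 3.566
vertex -3.044 -1.98 2.128
vertex -3.522 -2.789 3.557
endloop
endfacet
facet normal 0.870 -0.493 0.012
outer loop
vertex -2.322 -2.39 2.138
vertex -2.8 -3.199 3.566
vertex -3.058 -3.711 1.143
endloop
endfacet
facet normal 0.407 0.730 0.550
outer loop
vertex -2.322 -2.39 2.138
vertex -3.044 -1.98 2.128
vertex -2.8 -3.199 3.566
endloop
endfacet
facet normal -0.870 0.493 -0.012
outer loop
vertex -3.522 -2.789 3.557
vertex -3.044 -1.98 2.128
vertex -4.258 -4.11 2.562
endloop
endfacet
facet normal -0.407 -0.729 -0.550
outer loop
vertex -3.78 -3.301 1.134
vertex -3.058 -3.711 1.143
vertex -4.258 -4.11 2.562
endloop
endfacet
facet normal -0.870 0.493 -0.012
outer loop
vertex -4.258 -4.11 2.562
vertex -3.044 -1.98 2.128
vertex -3.78 -3.301 1.134
endloop
endfacet
facet normal 0.279 0.474 -0.835
outer loop
vertex -3.78 -3.301 1.134
vertex -2.322 -2.39 2.138
vertex -3.058 -3.711 1.143
endloop
endfacet
facet normal 0.280 0.473 -0.836
outer loop
vertex -3.044 -1.98 2.128
vertex -2.322 -2.39 2.138
vertex -3.78 -3.301 1.134
endloop
endfacet
facet normal -0.771 0.442 0.458
outer loop
vertex 2.291 0.823 0.528
vertex 2.813 2.079 0.196
vertex 1.512 0.805 -0.766
endloop
endfacet
facet normal -0.373 -0.897 0.237
outer loop
vertex 2.707 0.121 -1.476
vertex 2.291 0.823 0.528
vertex 1.512 0.805 -0.766
endloop
endfacet
facet normal -0.771 0.442 0.458
outer loop
vertex 1.512 0.805 -0.766
vertex 2.813 2.079 0.196
vertex 2.034 2.061 -1.098
endloop
endfacet
facet normal -0.516 -0.012 -0.857
outer loop
vertex 2.034 2.061 -1.098
vertex 2.707 0.121 -1.476
vertex 1.512 0.805 -0.766
endloop
endfacet
facet normal 0.516 0.012 0.857
outer loop
vertex 2.291 0.823 0.528
vertex 4.008 1.395 -0.514
vertex 2.813 2.079 0.196
endloop
endfacet
facet normal -0.373 -0.897 0.237
outer loop
vertex 3.486 0.139 -0.182
vertex 2.291 0.823 0.528
vertex 2.707 0.121 -1.476
endloop
endfacet
facet normal 0.516 0.012 0.857
outer loop
vertex 3.486 0.139 -0.182
vertex 4.008 1.395 -0.514
vertex 2.291 0.823 0.528
endloop
endfacet
facet normal 0.373 0.897 -0.237
outer loop
vertex 2.813 2.079 0.196
vertex 4.008 1.395 -0.514
vertex 2.034 2.061 -1.098
endloop
endfacet
facet normal -0.516 -0.012 -0.857
outer loop
vertex 3.229 1.377 -1.808
vertex 2.707 0.121 -1.476
vertex 2.034 2.061 -1.098
endloop
endfacet
facet normal 0.373 0.897 -0.237
outer loop
vertex 2.034 2.061 -1.098
vertex 4.008 1.395 -0.514
vertex 3.229 1.377 -1.808
endloop
endfacet
facet normal 0.771 -0.442 -0.458
outer loop
vertex 3.229 1.377 -1.808
vertex 3.486 0.139 -0.182
vertex 2.707 0.121 -1.476
endloop
endfacet
facet normal 0.771 -0.442 -0.458
outer loop
vertex 4.008 1.395 -0.514
vertex 3.486 0.139 -0.182
vertex 3.229 1.377 -1.808
endloop
endfacet

endsolid


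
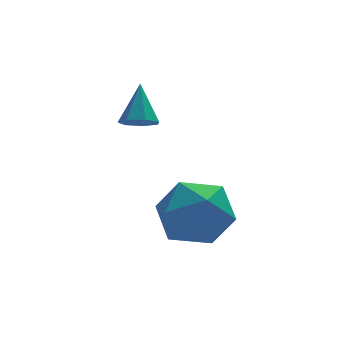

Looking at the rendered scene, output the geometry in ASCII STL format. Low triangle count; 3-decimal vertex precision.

solid 
facet normal -0.361 0.808 0.465
outer loop
vertex 0.167 -1.479 -2.469
vertex 0.744 -1.828 -1.415
vertex 1.333 -1.091 -2.237
endloop
endfacet
facet normal -0.266 0.936 -0.230
outer loop
vertex 0.167 -1.479 -2.469
vertex 1.333 -1.091 -2.237
vertex 1.015 -1.464 -3.388
endloop
endfacet
facet normal -0.655 0.463 -0.597
outer loop
vertex 0.167 -1.479 -2.469
vertex 1.015 -1.464 -3.388
vertex 0.23 -2.432 -3.277
endloop
endfacet
facet normal -0.991 0.043 -0.129
outer loop
vertex 0.167 -1.479 -2.469
vertex 0.23 -2.432 -3.277
vertex 0.062 -2.657 -2.058
endloop
endfacet
facet normal -0.810 0.256 0.528
outer loop
vertex 0.167 -1.479 -2.469
vertex 0.062 -2.657 -2.058
vertex 0.744 -1.828 -1.415
endloop
endfacet
facet normal 0.421 0.822 -0.383
outer loop
vertex 1.015 -1.464 -3.388
vertex 1.333 -1.091 -2.237
vertex 2.118 -1.803 -2.902
endloop
endfacet
facet normal 0.267 0.615 0.742
outer loop
vertex 1.333 -1.091 -2.237
vertex 0.744 -1.828 -1.415
vertex 1.95 -2.028 -1.683
endloop
endfacet
facet normal -0.458 -0.278 0.844
outer loop
vertex 0.744 -1.828 -1.415
vertex 0.062 -2.657 -2.058
vertex 1.165 -2.996 -1.572
endloop
endfacet
facet normal -0.751 -0.624 -0.219
outer loop
vertex 0.062 -2.657 -2.058
vertex 0.23 -2.432 -3.277
vertex 0.847 -3.369 -2.723
endloop
endfacet
facet normal -0.208 0.056 -0.977
outer loop
vertex 0.23 -2.432 -3.277
vertex 1.015 -1.464 -3.388
vertex 1.436 -2.632 -3.545
endloop
endfacet
facet normal 0.991 -0.043 0.129
outer loop
vertex 2.013 -2.981 -2.491
vertex 2.118 -1.803 -2.902
vertex 1.95 -2.028 -1.683
endloop
endfacet
facet normal 0.655 -0.463 0.597
outer loop
vertex 2.013 -2.981 -2.491
vertex 1.95 -2.028 -1.683
vertex 1.165 -2.996 -1.572
endloop
endfacet
facet normal 0.266 -0.936 0.230
outer loop
vertex 2.013 -2.981 -2.491
vertex 1.165 -2.996 -1.572
vertex 0.847 -3.369 -2.723
endloop
endfacet
facet normal 0.361 -0.808 -0.465
outer loop
vertex 2.013 -2.981 -2.491
vertex 0.847 -3.369 -2.723
vertex 1.436 -2.632 -3.545
endloop
endfacet
facet normal 0.810 -0.256 -0.528
outer loop
vertex 2.013 -2.981 -2.491
vertex 1.436 -2.632 -3.545
vertex 2.118 -1.803 -2.902
endloop
endfacet
facet normal 0.751 0.624 0.219
outer loop
vertex 1.95 -2.028 -1.683
vertex 2.118 -1.803 -2.902
vertex 1.333 -1.091 -2.237
endloop
endfacet
facet normal 0.208 -0.056 0.977
outer loop
vertex 1.165 -2.996 -1.572
vertex 1.95 -2.028 -1.683
vertex 0.744 -1.828 -1.415
endloop
endfacet
facet normal -0.421 -0.822 0.383
outer loop
vertex 0.847 -3.369 -2.723
vertex 1.165 -2.996 -1.572
vertex 0.062 -2.657 -2.058
endloop
endfacet
facet normal -0.267 -0.615 -0.742
outer loop
vertex 1.436 -2.632 -3.545
vertex 0.847 -3.369 -2.723
vertex 0.23 -2.432 -3.277
endloop
endfacet
facet normal 0.458 0.278 -0.844
outer loop
vertex 2.118 -1.803 -2.902
vertex 1.436 -2.632 -3.545
vertex 1.015 -1.464 -3.388
endloop
endfacet
facet normal -0.203 -0.575 -0.792
outer loop
vertex 0.879 0.55 -0.309
vertex 0.303 0.49 -0.118
vertex 0.539 0.915 -0.487
endloop
endfacet
facet normal 0.763 0.615 -0.196
outer loop
vertex 0.879 0.55 -0.309
vertex 0.539 0.915 -0.487
vertex 0.597 1.33 1.038
endloop
endfacet
facet normal -0.202 -0.576 -0.792
outer loop
vertex 0.539 0.915 -0.487
vertex 0.303 0.49 -0.118
vertex 0.021 0.959 -0.387
endloop
endfacet
facet normal 0.031 0.964 -0.264
outer loop
vertex 0.539 0.915 -0.487
vertex 0.021 0.959 -0.387
vertex 0.597 1.33 1.038
endloop
endfacet
facet normal -0.201 -0.576 -0.793
outer loop
vertex 0.021 0.959 -0.387
vertex 0.303 0.49 -0.118
vertex -0.285 0.65 -0.085
endloop
endfacet
facet normal -0.669 0.739 0.078
outer loop
vertex 0.021 0.959 -0.387
vertex -0.285 0.65 -0.085
vertex 0.597 1.33 1.038
endloop
endfacet
facet normal -0.201 -0.575 -0.793
outer loop
vertex -0.285 0.65 -0.085
vertex 0.303 0.49 -0.118
vertex -0.148 0.22 0.192
endloop
endfacet
facet normal -0.813 0.110 0.572
outer loop
vertex -0.285 0.65 -0.085
vertex -0.148 0.22 0.192
vertex 0.597 1.33 1.038
endloop
endfacet
facet normal -0.201 -0.575 -0.793
outer loop
vertex -0.148 0.22 0.192
vertex 0.303 0.49 -0.118
vertex 0.329 -0.006 0.235
endloop
endfacet
facet normal -0.289 -0.450 0.845
outer loop
vertex -0.148 0.22 0.192
vertex 0.329 -0.006 0.235
vertex 0.597 1.33 1.038
endloop
endfacet
facet normal -0.202 -0.575 -0.793
outer loop
vertex 0.329 -0.006 0.235
vertex 0.303 0.49 -0.118
vertex 0.786 0.141 0.012
endloop
endfacet
facet normal 0.504 -0.517 0.692
outer loop
vertex 0.329 -0.006 0.235
vertex 0.786 0.141 0.012
vertex 0.597 1.33 1.038
endloop
endfacet
facet normal -0.203 -0.576 -0.792
outer loop
vertex 0.786 0.141 0.012
vertex 0.303 0.49 -0.118
vertex 0.879 0.55 -0.309
endloop
endfacet
facet normal 0.973 -0.042 0.228
outer loop
vertex 0.786 0.141 0.012
vertex 0.879 0.55 -0.309
vertex 0.597 1.33 1.038
endloop
endfacet

endsolid


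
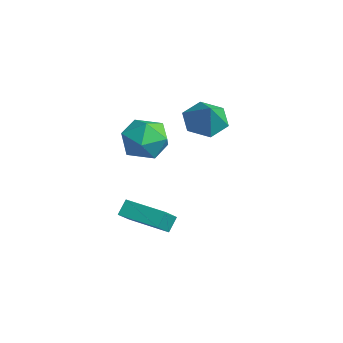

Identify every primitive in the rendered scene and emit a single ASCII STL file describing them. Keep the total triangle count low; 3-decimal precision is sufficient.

solid 
facet normal -0.815 -0.571 0.097
outer loop
vertex -1.335 -3.494 -0.653
vertex -2.046 -2.638 -1.582
vertex -1.057 -4.007 -1.338
endloop
endfacet
facet normal 0.491 -0.590 0.641
outer loop
vertex 0.606 -2.842 -1.538
vertex -1.335 -3.494 -0.653
vertex -1.057 -4.007 -1.338
endloop
endfacet
facet normal -0.815 -0.571 0.097
outer loop
vertex -1.057 -4.007 -1.338
vertex -2.046 -2.638 -1.582
vertex -1.768 -3.151 -2.268
endloop
endfacet
facet normal 0.308 -0.571 -0.761
outer loop
vertex -1.768 -3.151 -2.268
vertex 0.606 -2.842 -1.538
vertex -1.057 -4.007 -1.338
endloop
endfacet
facet normal -0.308 0.570 0.761
outer loop
vertex -1.335 -3.494 -0.653
vertex -0.383 -1.473 -1.782
vertex -2.046 -2.638 -1.582
endloop
endfacet
facet normal 0.491 -0.591 0.641
outer loop
vertex 0.328 -2.329 -0.852
vertex -1.335 -3.494 -0.653
vertex 0.606 -2.842 -1.538
endloop
endfacet
facet normal -0.309 0.571 0.761
outer loop
vertex 0.328 -2.329 -0.852
vertex -0.383 -1.473 -1.782
vertex -1.335 -3.494 -0.653
endloop
endfacet
facet normal -0.491 0.591 -0.641
outer loop
vertex -2.046 -2.638 -1.582
vertex -0.383 -1.473 -1.782
vertex -1.768 -3.151 -2.268
endloop
endfacet
facet normal 0.308 -0.570 -0.761
outer loop
vertex -0.105 -1.986 -2.467
vertex 0.606 -2.842 -1.538
vertex -1.768 -3.151 -2.268
endloop
endfacet
facet normal -0.490 0.590 -0.641
outer loop
vertex -1.768 -3.151 -2.268
vertex -0.383 -1.473 -1.782
vertex -0.105 -1.986 -2.467
endloop
endfacet
facet normal 0.815 0.571 -0.097
outer loop
vertex -0.105 -1.986 -2.467
vertex 0.328 -2.329 -0.852
vertex 0.606 -2.842 -1.538
endloop
endfacet
facet normal 0.815 0.571 -0.097
outer loop
vertex -0.383 -1.473 -1.782
vertex 0.328 -2.329 -0.852
vertex -0.105 -1.986 -2.467
endloop
endfacet
facet normal -0.995 -0.043 0.092
outer loop
vertex -0.943 -2.578 3.548
vertex -0.898 -3.794 3.463
vertex -0.82 -3.256 4.555
endloop
endfacet
facet normal -0.731 0.522 0.440
outer loop
vertex -0.943 -2.578 3.548
vertex -0.82 -3.256 4.555
vertex -0.168 -2.233 4.425
endloop
endfacet
facet normal -0.378 0.925 -0.030
outer loop
vertex -0.943 -2.578 3.548
vertex -0.168 -2.233 4.425
vertex 0.156 -2.139 3.253
endloop
endfacet
facet normal -0.424 0.611 -0.669
outer loop
vertex -0.943 -2.578 3.548
vertex 0.156 -2.139 3.253
vertex -0.295 -3.104 2.658
endloop
endfacet
facet normal -0.805 0.012 -0.593
outer loop
vertex -0.943 -2.578 3.548
vertex -0.295 -3.104 2.658
vertex -0.898 -3.794 3.463
endloop
endfacet
facet normal -0.262 0.284 0.922
outer loop
vertex -0.168 -2.233 4.425
vertex -0.82 -3.256 4.555
vertex 0.355 -3.236 4.882
endloop
endfacet
facet normal -0.689 -0.630 0.359
outer loop
vertex -0.82 -3.256 4.555
vertex -0.898 -3.794 3.463
vertex -0.096 -4.201 4.287
endloop
endfacet
facet normal -0.382 -0.541 -0.750
outer loop
vertex -0.898 -3.794 3.463
vertex -0.295 -3.104 2.658
vertex 0.228 -4.107 3.115
endloop
endfacet
facet normal 0.236 0.428 -0.873
outer loop
vertex -0.295 -3.104 2.658
vertex 0.156 -2.139 3.253
vertex 0.88 -3.084 2.985
endloop
endfacet
facet normal 0.310 0.937 0.161
outer loop
vertex 0.156 -2.139 3.253
vertex -0.168 -2.233 4.425
vertex 0.958 -2.546 4.077
endloop
endfacet
facet normal 0.424 -0.611 0.669
outer loop
vertex 1.003 -3.762 3.992
vertex 0.355 -3.236 4.882
vertex -0.096 -4.201 4.287
endloop
endfacet
facet normal 0.378 -0.925 0.030
outer loop
vertex 1.003 -3.762 3.992
vertex -0.096 -4.201 4.287
vertex 0.228 -4.107 3.115
endloop
endfacet
facet normal 0.731 -0.522 -0.440
outer loop
vertex 1.003 -3.762 3.992
vertex 0.228 -4.107 3.115
vertex 0.88 -3.084 2.985
endloop
endfacet
facet normal 0.995 0.043 -0.092
outer loop
vertex 1.003 -3.762 3.992
vertex 0.88 -3.084 2.985
vertex 0.958 -2.546 4.077
endloop
endfacet
facet normal 0.805 -0.012 0.593
outer loop
vertex 1.003 -3.762 3.992
vertex 0.958 -2.546 4.077
vertex 0.355 -3.236 4.882
endloop
endfacet
facet normal -0.236 -0.428 0.873
outer loop
vertex -0.096 -4.201 4.287
vertex 0.355 -3.236 4.882
vertex -0.82 -3.256 4.555
endloop
endfacet
facet normal -0.310 -0.937 -0.161
outer loop
vertex 0.228 -4.107 3.115
vertex -0.096 -4.201 4.287
vertex -0.898 -3.794 3.463
endloop
endfacet
facet normal 0.262 -0.284 -0.922
outer loop
vertex 0.88 -3.084 2.985
vertex 0.228 -4.107 3.115
vertex -0.295 -3.104 2.658
endloop
endfacet
facet normal 0.689 0.630 -0.359
outer loop
vertex 0.958 -2.546 4.077
vertex 0.88 -3.084 2.985
vertex 0.156 -2.139 3.253
endloop
endfacet
facet normal 0.382 0.541 0.750
outer loop
vertex 0.355 -3.236 4.882
vertex 0.958 -2.546 4.077
vertex -0.168 -2.233 4.425
endloop
endfacet
facet normal -0.625 0.161 -0.763
outer loop
vertex -1.075 1.384 3.019
vertex -1.677 0.531 3.332
vertex -1.897 1.524 3.722
endloop
endfacet
facet normal 0.489 0.764 0.420
outer loop
vertex -1.075 1.384 3.019
vertex -1.897 1.524 3.722
vertex -0.663 0.269 4.568
endloop
endfacet
facet normal -0.626 0.161 -0.763
outer loop
vertex -1.897 1.524 3.722
vertex -1.677 0.531 3.332
vertex -2.498 0.671 4.035
endloop
endfacet
facet normal -0.161 0.438 0.884
outer loop
vertex -1.897 1.524 3.722
vertex -2.498 0.671 4.035
vertex -0.663 0.269 4.568
endloop
endfacet
facet normal -0.626 0.161 -0.763
outer loop
vertex -2.498 0.671 4.035
vertex -1.677 0.531 3.332
vertex -2.278 -0.323 3.645
endloop
endfacet
facet normal -0.336 -0.408 0.849
outer loop
vertex -2.498 0.671 4.035
vertex -2.278 -0.323 3.645
vertex -0.663 0.269 4.568
endloop
endfacet
facet normal -0.626 0.161 -0.763
outer loop
vertex -2.278 -0.323 3.645
vertex -1.677 0.531 3.332
vertex -1.457 -0.463 2.942
endloop
endfacet
facet normal 0.140 -0.927 0.349
outer loop
vertex -2.278 -0.323 3.645
vertex -1.457 -0.463 2.942
vertex -0.663 0.269 4.568
endloop
endfacet
facet normal -0.626 0.161 -0.763
outer loop
vertex -1.457 -0.463 2.942
vertex -1.677 0.531 3.332
vertex -0.856 0.39 2.629
endloop
endfacet
facet normal 0.791 -0.600 -0.116
outer loop
vertex -1.457 -0.463 2.942
vertex -0.856 0.39 2.629
vertex -0.663 0.269 4.568
endloop
endfacet
facet normal -0.626 0.162 -0.763
outer loop
vertex -0.856 0.39 2.629
vertex -1.677 0.531 3.332
vertex -1.075 1.384 3.019
endloop
endfacet
facet normal 0.966 0.245 -0.081
outer loop
vertex -0.856 0.39 2.629
vertex -1.075 1.384 3.019
vertex -0.663 0.269 4.568
endloop
endfacet

endsolid


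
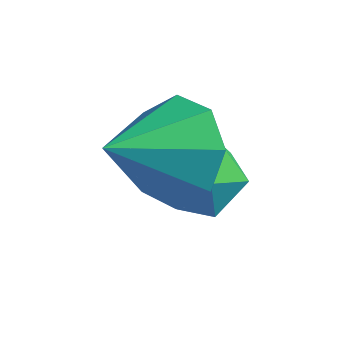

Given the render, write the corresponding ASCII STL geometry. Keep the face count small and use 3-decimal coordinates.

solid 
facet normal 0.487 0.757 0.435
outer loop
vertex 0.725 -1.622 -2.131
vertex 0.913 -2.14 -1.44
vertex 1.467 -2.101 -2.127
endloop
endfacet
facet normal 0.522 0.807 -0.276
outer loop
vertex 0.725 -1.622 -2.131
vertex 1.467 -2.101 -2.127
vertex 0.984 -2.04 -2.864
endloop
endfacet
facet normal -0.144 0.837 -0.528
outer loop
vertex 0.725 -1.622 -2.131
vertex 0.984 -2.04 -2.864
vertex 0.132 -2.041 -2.633
endloop
endfacet
facet normal -0.592 0.805 0.027
outer loop
vertex 0.725 -1.622 -2.131
vertex 0.132 -2.041 -2.633
vertex 0.088 -2.103 -1.753
endloop
endfacet
facet normal -0.202 0.756 0.622
outer loop
vertex 0.725 -1.622 -2.131
vertex 0.088 -2.103 -1.753
vertex 0.913 -2.14 -1.44
endloop
endfacet
facet normal 0.826 0.210 -0.524
outer loop
vertex 0.984 -2.04 -2.864
vertex 1.467 -2.101 -2.127
vertex 1.332 -2.817 -2.627
endloop
endfacet
facet normal 0.768 0.129 0.627
outer loop
vertex 1.467 -2.101 -2.127
vertex 0.913 -2.14 -1.44
vertex 1.288 -2.879 -1.747
endloop
endfacet
facet normal -0.347 0.128 0.929
outer loop
vertex 0.913 -2.14 -1.44
vertex 0.088 -2.103 -1.753
vertex 0.436 -2.88 -1.516
endloop
endfacet
facet normal -0.977 0.208 -0.034
outer loop
vertex 0.088 -2.103 -1.753
vertex 0.132 -2.041 -2.633
vertex -0.047 -2.819 -2.253
endloop
endfacet
facet normal -0.253 0.259 -0.932
outer loop
vertex 0.132 -2.041 -2.633
vertex 0.984 -2.04 -2.864
vertex 0.507 -2.78 -2.94
endloop
endfacet
facet normal 0.592 -0.805 -0.027
outer loop
vertex 0.695 -3.298 -2.249
vertex 1.332 -2.817 -2.627
vertex 1.288 -2.879 -1.747
endloop
endfacet
facet normal 0.144 -0.837 0.528
outer loop
vertex 0.695 -3.298 -2.249
vertex 1.288 -2.879 -1.747
vertex 0.436 -2.88 -1.516
endloop
endfacet
facet normal -0.522 -0.807 0.276
outer loop
vertex 0.695 -3.298 -2.249
vertex 0.436 -2.88 -1.516
vertex -0.047 -2.819 -2.253
endloop
endfacet
facet normal -0.487 -0.757 -0.435
outer loop
vertex 0.695 -3.298 -2.249
vertex -0.047 -2.819 -2.253
vertex 0.507 -2.78 -2.94
endloop
endfacet
facet normal 0.202 -0.756 -0.622
outer loop
vertex 0.695 -3.298 -2.249
vertex 0.507 -2.78 -2.94
vertex 1.332 -2.817 -2.627
endloop
endfacet
facet normal 0.977 -0.208 0.034
outer loop
vertex 1.288 -2.879 -1.747
vertex 1.332 -2.817 -2.627
vertex 1.467 -2.101 -2.127
endloop
endfacet
facet normal 0.253 -0.259 0.932
outer loop
vertex 0.436 -2.88 -1.516
vertex 1.288 -2.879 -1.747
vertex 0.913 -2.14 -1.44
endloop
endfacet
facet normal -0.826 -0.210 0.524
outer loop
vertex -0.047 -2.819 -2.253
vertex 0.436 -2.88 -1.516
vertex 0.088 -2.103 -1.753
endloop
endfacet
facet normal -0.768 -0.129 -0.627
outer loop
vertex 0.507 -2.78 -2.94
vertex -0.047 -2.819 -2.253
vertex 0.132 -2.041 -2.633
endloop
endfacet
facet normal 0.347 -0.128 -0.929
outer loop
vertex 1.332 -2.817 -2.627
vertex 0.507 -2.78 -2.94
vertex 0.984 -2.04 -2.864
endloop
endfacet
facet normal 0.229 0.839 -0.494
outer loop
vertex 1.6 -2.918 -0.684
vertex 0.645 -2.965 -1.207
vertex 0.993 -2.513 -0.278
endloop
endfacet
facet normal 0.427 -0.235 0.873
outer loop
vertex 1.6 -2.918 -0.684
vertex 0.993 -2.513 -0.278
vertex 0.275 -4.315 -0.413
endloop
endfacet
facet normal 0.229 0.839 -0.494
outer loop
vertex 0.993 -2.513 -0.278
vertex 0.645 -2.965 -1.207
vertex 0.182 -2.373 -0.417
endloop
endfacet
facet normal -0.170 -0.006 0.985
outer loop
vertex 0.993 -2.513 -0.278
vertex 0.182 -2.373 -0.417
vertex 0.275 -4.315 -0.413
endloop
endfacet
facet normal 0.230 0.839 -0.494
outer loop
vertex 0.182 -2.373 -0.417
vertex 0.645 -2.965 -1.207
vertex -0.357 -2.58 -1.019
endloop
endfacet
facet normal -0.739 -0.034 0.673
outer loop
vertex 0.182 -2.373 -0.417
vertex -0.357 -2.58 -1.019
vertex 0.275 -4.315 -0.413
endloop
endfacet
facet normal 0.230 0.839 -0.494
outer loop
vertex -0.357 -2.58 -1.019
vertex 0.645 -2.965 -1.207
vertex -0.31 -3.012 -1.731
endloop
endfacet
facet normal -0.946 -0.302 0.121
outer loop
vertex -0.357 -2.58 -1.019
vertex -0.31 -3.012 -1.731
vertex 0.275 -4.315 -0.413
endloop
endfacet
facet normal 0.229 0.839 -0.493
outer loop
vertex -0.31 -3.012 -1.731
vertex 0.645 -2.965 -1.207
vertex 0.296 -3.416 -2.136
endloop
endfacet
facet normal -0.670 -0.655 -0.350
outer loop
vertex -0.31 -3.012 -1.731
vertex 0.296 -3.416 -2.136
vertex 0.275 -4.315 -0.413
endloop
endfacet
facet normal 0.229 0.839 -0.493
outer loop
vertex 0.296 -3.416 -2.136
vertex 0.645 -2.965 -1.207
vertex 1.107 -3.556 -1.998
endloop
endfacet
facet normal -0.074 -0.884 -0.462
outer loop
vertex 0.296 -3.416 -2.136
vertex 1.107 -3.556 -1.998
vertex 0.275 -4.315 -0.413
endloop
endfacet
facet normal 0.229 0.839 -0.493
outer loop
vertex 1.107 -3.556 -1.998
vertex 0.645 -2.965 -1.207
vertex 1.647 -3.35 -1.396
endloop
endfacet
facet normal 0.494 -0.856 -0.150
outer loop
vertex 1.107 -3.556 -1.998
vertex 1.647 -3.35 -1.396
vertex 0.275 -4.315 -0.413
endloop
endfacet
facet normal 0.229 0.839 -0.494
outer loop
vertex 1.647 -3.35 -1.396
vertex 0.645 -2.965 -1.207
vertex 1.6 -2.918 -0.684
endloop
endfacet
facet normal 0.702 -0.588 0.403
outer loop
vertex 1.647 -3.35 -1.396
vertex 1.6 -2.918 -0.684
vertex 0.275 -4.315 -0.413
endloop
endfacet

endsolid


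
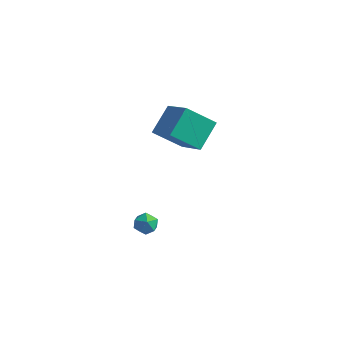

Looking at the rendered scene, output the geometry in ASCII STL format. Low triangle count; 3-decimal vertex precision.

solid 
facet normal 0.200 0.764 0.613
outer loop
vertex 0.374 -2.194 -2.828
vertex 0.289 -2.604 -2.289
vertex 0.907 -2.538 -2.573
endloop
endfacet
facet normal 0.545 0.839 -0.007
outer loop
vertex 0.374 -2.194 -2.828
vertex 0.907 -2.538 -2.573
vertex 0.824 -2.49 -3.25
endloop
endfacet
facet normal 0.060 0.846 -0.529
outer loop
vertex 0.374 -2.194 -2.828
vertex 0.824 -2.49 -3.25
vertex 0.155 -2.526 -3.384
endloop
endfacet
facet normal -0.585 0.777 -0.233
outer loop
vertex 0.374 -2.194 -2.828
vertex 0.155 -2.526 -3.384
vertex -0.176 -2.597 -2.79
endloop
endfacet
facet normal -0.499 0.726 0.473
outer loop
vertex 0.374 -2.194 -2.828
vertex -0.176 -2.597 -2.79
vertex 0.289 -2.604 -2.289
endloop
endfacet
facet normal 0.959 0.264 -0.099
outer loop
vertex 0.824 -2.49 -3.25
vertex 0.907 -2.538 -2.573
vertex 1.016 -3.083 -2.97
endloop
endfacet
facet normal 0.400 0.145 0.905
outer loop
vertex 0.907 -2.538 -2.573
vertex 0.289 -2.604 -2.289
vertex 0.685 -3.154 -2.376
endloop
endfacet
facet normal -0.730 0.084 0.679
outer loop
vertex 0.289 -2.604 -2.289
vertex -0.176 -2.597 -2.79
vertex 0.016 -3.19 -2.51
endloop
endfacet
facet normal -0.870 0.165 -0.465
outer loop
vertex -0.176 -2.597 -2.79
vertex 0.155 -2.526 -3.384
vertex -0.067 -3.142 -3.187
endloop
endfacet
facet normal 0.175 0.275 -0.945
outer loop
vertex 0.155 -2.526 -3.384
vertex 0.824 -2.49 -3.25
vertex 0.551 -3.076 -3.471
endloop
endfacet
facet normal 0.585 -0.777 0.233
outer loop
vertex 0.466 -3.486 -2.932
vertex 1.016 -3.083 -2.97
vertex 0.685 -3.154 -2.376
endloop
endfacet
facet normal -0.060 -0.846 0.529
outer loop
vertex 0.466 -3.486 -2.932
vertex 0.685 -3.154 -2.376
vertex 0.016 -3.19 -2.51
endloop
endfacet
facet normal -0.545 -0.839 0.007
outer loop
vertex 0.466 -3.486 -2.932
vertex 0.016 -3.19 -2.51
vertex -0.067 -3.142 -3.187
endloop
endfacet
facet normal -0.200 -0.764 -0.613
outer loop
vertex 0.466 -3.486 -2.932
vertex -0.067 -3.142 -3.187
vertex 0.551 -3.076 -3.471
endloop
endfacet
facet normal 0.499 -0.726 -0.473
outer loop
vertex 0.466 -3.486 -2.932
vertex 0.551 -3.076 -3.471
vertex 1.016 -3.083 -2.97
endloop
endfacet
facet normal 0.870 -0.165 0.465
outer loop
vertex 0.685 -3.154 -2.376
vertex 1.016 -3.083 -2.97
vertex 0.907 -2.538 -2.573
endloop
endfacet
facet normal -0.175 -0.275 0.945
outer loop
vertex 0.016 -3.19 -2.51
vertex 0.685 -3.154 -2.376
vertex 0.289 -2.604 -2.289
endloop
endfacet
facet normal -0.959 -0.264 0.099
outer loop
vertex -0.067 -3.142 -3.187
vertex 0.016 -3.19 -2.51
vertex -0.176 -2.597 -2.79
endloop
endfacet
facet normal -0.400 -0.145 -0.905
outer loop
vertex 0.551 -3.076 -3.471
vertex -0.067 -3.142 -3.187
vertex 0.155 -2.526 -3.384
endloop
endfacet
facet normal 0.730 -0.084 -0.679
outer loop
vertex 1.016 -3.083 -2.97
vertex 0.551 -3.076 -3.471
vertex 0.824 -2.49 -3.25
endloop
endfacet
facet normal -0.717 0.445 -0.537
outer loop
vertex -0.156 0.374 3.317
vertex 1.081 1.067 2.241
vertex -0.258 -0.997 2.317
endloop
endfacet
facet normal -0.695 -0.389 0.605
outer loop
vertex 1.239 -1.927 3.439
vertex -0.156 0.374 3.317
vertex -0.258 -0.997 2.317
endloop
endfacet
facet normal -0.717 0.445 -0.537
outer loop
vertex -0.258 -0.997 2.317
vertex 1.081 1.067 2.241
vertex 0.979 -0.304 1.241
endloop
endfacet
facet normal -0.060 -0.806 -0.588
outer loop
vertex 0.979 -0.304 1.241
vertex 1.239 -1.927 3.439
vertex -0.258 -0.997 2.317
endloop
endfacet
facet normal 0.060 0.806 0.588
outer loop
vertex -0.156 0.374 3.317
vertex 2.578 0.137 3.363
vertex 1.081 1.067 2.241
endloop
endfacet
facet normal -0.695 -0.389 0.605
outer loop
vertex 1.341 -0.556 4.439
vertex -0.156 0.374 3.317
vertex 1.239 -1.927 3.439
endloop
endfacet
facet normal 0.060 0.806 0.588
outer loop
vertex 1.341 -0.556 4.439
vertex 2.578 0.137 3.363
vertex -0.156 0.374 3.317
endloop
endfacet
facet normal 0.695 0.389 -0.605
outer loop
vertex 1.081 1.067 2.241
vertex 2.578 0.137 3.363
vertex 0.979 -0.304 1.241
endloop
endfacet
facet normal -0.060 -0.806 -0.588
outer loop
vertex 2.476 -1.234 2.363
vertex 1.239 -1.927 3.439
vertex 0.979 -0.304 1.241
endloop
endfacet
facet normal 0.695 0.389 -0.605
outer loop
vertex 0.979 -0.304 1.241
vertex 2.578 0.137 3.363
vertex 2.476 -1.234 2.363
endloop
endfacet
facet normal 0.717 -0.445 0.537
outer loop
vertex 2.476 -1.234 2.363
vertex 1.341 -0.556 4.439
vertex 1.239 -1.927 3.439
endloop
endfacet
facet normal 0.717 -0.445 0.537
outer loop
vertex 2.578 0.137 3.363
vertex 1.341 -0.556 4.439
vertex 2.476 -1.234 2.363
endloop
endfacet

endsolid


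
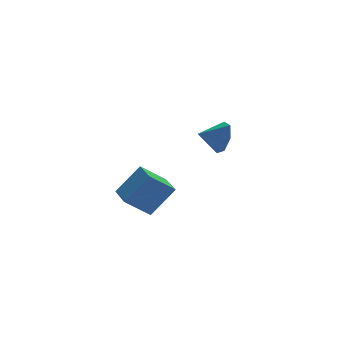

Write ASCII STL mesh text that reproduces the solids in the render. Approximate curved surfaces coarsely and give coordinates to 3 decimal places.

solid 
facet normal -0.598 0.145 -0.788
outer loop
vertex -4.491 -1.236 -1.044
vertex -4.177 0.312 -0.997
vertex -3.311 -1.448 -1.978
endloop
endfacet
facet normal -0.199 -0.980 -0.029
outer loop
vertex -2.223 -1.712 -0.543
vertex -4.491 -1.236 -1.044
vertex -3.311 -1.448 -1.978
endloop
endfacet
facet normal -0.598 0.145 -0.788
outer loop
vertex -3.311 -1.448 -1.978
vertex -4.177 0.312 -0.997
vertex -2.997 0.1 -1.931
endloop
endfacet
facet normal 0.777 -0.139 -0.614
outer loop
vertex -2.997 0.1 -1.931
vertex -2.223 -1.712 -0.543
vertex -3.311 -1.448 -1.978
endloop
endfacet
facet normal -0.777 0.139 0.614
outer loop
vertex -4.491 -1.236 -1.044
vertex -3.089 0.048 0.438
vertex -4.177 0.312 -0.997
endloop
endfacet
facet normal -0.199 -0.980 -0.029
outer loop
vertex -3.403 -1.5 0.391
vertex -4.491 -1.236 -1.044
vertex -2.223 -1.712 -0.543
endloop
endfacet
facet normal -0.777 0.139 0.614
outer loop
vertex -3.403 -1.5 0.391
vertex -3.089 0.048 0.438
vertex -4.491 -1.236 -1.044
endloop
endfacet
facet normal 0.199 0.980 0.029
outer loop
vertex -4.177 0.312 -0.997
vertex -3.089 0.048 0.438
vertex -2.997 0.1 -1.931
endloop
endfacet
facet normal 0.777 -0.139 -0.614
outer loop
vertex -1.909 -0.164 -0.496
vertex -2.223 -1.712 -0.543
vertex -2.997 0.1 -1.931
endloop
endfacet
facet normal 0.199 0.980 0.029
outer loop
vertex -2.997 0.1 -1.931
vertex -3.089 0.048 0.438
vertex -1.909 -0.164 -0.496
endloop
endfacet
facet normal 0.598 -0.145 0.788
outer loop
vertex -1.909 -0.164 -0.496
vertex -3.403 -1.5 0.391
vertex -2.223 -1.712 -0.543
endloop
endfacet
facet normal 0.598 -0.145 0.788
outer loop
vertex -3.089 0.048 0.438
vertex -3.403 -1.5 0.391
vertex -1.909 -0.164 -0.496
endloop
endfacet
facet normal 0.945 -0.169 -0.279
outer loop
vertex 3.158 3.761 1.177
vertex 2.83 3.333 0.323
vertex 3.054 4.302 0.496
endloop
endfacet
facet normal -0.304 0.723 0.621
outer loop
vertex 3.158 3.761 1.177
vertex 3.054 4.302 0.496
vertex 1.63 3.547 0.677
endloop
endfacet
facet normal 0.946 -0.169 -0.278
outer loop
vertex 3.054 4.302 0.496
vertex 2.83 3.333 0.323
vertex 2.782 4.114 -0.315
endloop
endfacet
facet normal -0.472 0.880 -0.046
outer loop
vertex 3.054 4.302 0.496
vertex 2.782 4.114 -0.315
vertex 1.63 3.547 0.677
endloop
endfacet
facet normal 0.946 -0.169 -0.278
outer loop
vertex 2.782 4.114 -0.315
vertex 2.83 3.333 0.323
vertex 2.546 3.338 -0.646
endloop
endfacet
facet normal -0.700 0.450 -0.555
outer loop
vertex 2.782 4.114 -0.315
vertex 2.546 3.338 -0.646
vertex 1.63 3.547 0.677
endloop
endfacet
facet normal 0.946 -0.169 -0.278
outer loop
vertex 2.546 3.338 -0.646
vertex 2.83 3.333 0.323
vertex 2.524 2.557 -0.247
endloop
endfacet
facet normal -0.815 -0.245 -0.525
outer loop
vertex 2.546 3.338 -0.646
vertex 2.524 2.557 -0.247
vertex 1.63 3.547 0.677
endloop
endfacet
facet normal 0.946 -0.168 -0.279
outer loop
vertex 2.524 2.557 -0.247
vertex 2.83 3.333 0.323
vertex 2.733 2.361 0.581
endloop
endfacet
facet normal -0.731 -0.682 0.023
outer loop
vertex 2.524 2.557 -0.247
vertex 2.733 2.361 0.581
vertex 1.63 3.547 0.677
endloop
endfacet
facet normal 0.946 -0.168 -0.278
outer loop
vertex 2.733 2.361 0.581
vertex 2.83 3.333 0.323
vertex 3.015 2.897 1.215
endloop
endfacet
facet normal -0.512 -0.530 0.676
outer loop
vertex 2.733 2.361 0.581
vertex 3.015 2.897 1.215
vertex 1.63 3.547 0.677
endloop
endfacet
facet normal 0.945 -0.169 -0.279
outer loop
vertex 3.015 2.897 1.215
vertex 2.83 3.333 0.323
vertex 3.158 3.761 1.177
endloop
endfacet
facet normal -0.322 0.095 0.942
outer loop
vertex 3.015 2.897 1.215
vertex 3.158 3.761 1.177
vertex 1.63 3.547 0.677
endloop
endfacet

endsolid


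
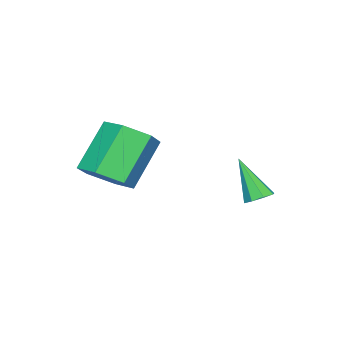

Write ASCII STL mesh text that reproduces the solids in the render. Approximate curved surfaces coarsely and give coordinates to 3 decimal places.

solid 
facet normal 0.614 -0.117 -0.781
outer loop
vertex 3.592 0.068 -0.221
vertex 2.795 -0.053 -0.829
vertex 3.173 0.87 -0.67
endloop
endfacet
facet normal 0.672 0.597 0.439
outer loop
vertex 3.592 0.068 -0.221
vertex 3.173 0.87 -0.67
vertex 2.302 0.314 1.418
endloop
endfacet
facet normal 0.671 0.597 0.439
outer loop
vertex 2.302 0.314 1.418
vertex 3.173 0.87 -0.67
vertex 1.883 1.116 0.968
endloop
endfacet
facet normal -0.614 0.117 0.780
outer loop
vertex 2.302 0.314 1.418
vertex 1.883 1.116 0.968
vertex 1.505 0.193 0.809
endloop
endfacet
facet normal 0.615 -0.117 -0.780
outer loop
vertex 3.173 0.87 -0.67
vertex 2.795 -0.053 -0.829
vertex 2.377 0.748 -1.279
endloop
endfacet
facet normal -0.024 0.986 -0.167
outer loop
vertex 3.173 0.87 -0.67
vertex 2.377 0.748 -1.279
vertex 1.883 1.116 0.968
endloop
endfacet
facet normal -0.023 0.986 -0.166
outer loop
vertex 1.883 1.116 0.968
vertex 2.377 0.748 -1.279
vertex 1.087 0.995 0.359
endloop
endfacet
facet normal -0.615 0.117 0.780
outer loop
vertex 1.883 1.116 0.968
vertex 1.087 0.995 0.359
vertex 1.505 0.193 0.809
endloop
endfacet
facet normal 0.614 -0.118 -0.780
outer loop
vertex 2.377 0.748 -1.279
vertex 2.795 -0.053 -0.829
vertex 1.998 -0.174 -1.438
endloop
endfacet
facet normal -0.694 0.390 -0.605
outer loop
vertex 2.377 0.748 -1.279
vertex 1.998 -0.174 -1.438
vertex 1.087 0.995 0.359
endloop
endfacet
facet normal -0.695 0.389 -0.605
outer loop
vertex 1.087 0.995 0.359
vertex 1.998 -0.174 -1.438
vertex 0.708 0.072 0.201
endloop
endfacet
facet normal -0.614 0.118 0.781
outer loop
vertex 1.087 0.995 0.359
vertex 0.708 0.072 0.201
vertex 1.505 0.193 0.809
endloop
endfacet
facet normal 0.614 -0.117 -0.780
outer loop
vertex 1.998 -0.174 -1.438
vertex 2.795 -0.053 -0.829
vertex 2.417 -0.976 -0.988
endloop
endfacet
facet normal -0.671 -0.597 -0.439
outer loop
vertex 1.998 -0.174 -1.438
vertex 2.417 -0.976 -0.988
vertex 0.708 0.072 0.201
endloop
endfacet
facet normal -0.672 -0.597 -0.439
outer loop
vertex 0.708 0.072 0.201
vertex 2.417 -0.976 -0.988
vertex 1.127 -0.73 0.65
endloop
endfacet
facet normal -0.614 0.117 0.781
outer loop
vertex 0.708 0.072 0.201
vertex 1.127 -0.73 0.65
vertex 1.505 0.193 0.809
endloop
endfacet
facet normal 0.615 -0.117 -0.780
outer loop
vertex 2.417 -0.976 -0.988
vertex 2.795 -0.053 -0.829
vertex 3.213 -0.855 -0.379
endloop
endfacet
facet normal 0.023 -0.986 0.166
outer loop
vertex 2.417 -0.976 -0.988
vertex 3.213 -0.855 -0.379
vertex 1.127 -0.73 0.65
endloop
endfacet
facet normal 0.023 -0.986 0.167
outer loop
vertex 1.127 -0.73 0.65
vertex 3.213 -0.855 -0.379
vertex 1.923 -0.608 1.259
endloop
endfacet
facet normal -0.615 0.117 0.780
outer loop
vertex 1.127 -0.73 0.65
vertex 1.923 -0.608 1.259
vertex 1.505 0.193 0.809
endloop
endfacet
facet normal 0.614 -0.118 -0.781
outer loop
vertex 3.213 -0.855 -0.379
vertex 2.795 -0.053 -0.829
vertex 3.592 0.068 -0.221
endloop
endfacet
facet normal 0.694 -0.389 0.606
outer loop
vertex 3.213 -0.855 -0.379
vertex 3.592 0.068 -0.221
vertex 1.923 -0.608 1.259
endloop
endfacet
facet normal 0.694 -0.390 0.605
outer loop
vertex 1.923 -0.608 1.259
vertex 3.592 0.068 -0.221
vertex 2.302 0.314 1.418
endloop
endfacet
facet normal -0.614 0.118 0.780
outer loop
vertex 1.923 -0.608 1.259
vertex 2.302 0.314 1.418
vertex 1.505 0.193 0.809
endloop
endfacet
facet normal 0.138 0.503 -0.853
outer loop
vertex -0.85 3.066 -2.773
vertex -1.274 3.406 -2.641
vertex -0.722 3.409 -2.55
endloop
endfacet
facet normal 0.870 -0.452 0.197
outer loop
vertex -0.85 3.066 -2.773
vertex -0.722 3.409 -2.55
vertex -1.526 2.494 -1.099
endloop
endfacet
facet normal 0.138 0.504 -0.853
outer loop
vertex -0.722 3.409 -2.55
vertex -1.274 3.406 -2.641
vertex -0.918 3.75 -2.38
endloop
endfacet
facet normal 0.806 0.183 0.562
outer loop
vertex -0.722 3.409 -2.55
vertex -0.918 3.75 -2.38
vertex -1.526 2.494 -1.099
endloop
endfacet
facet normal 0.138 0.504 -0.853
outer loop
vertex -0.918 3.75 -2.38
vertex -1.274 3.406 -2.641
vertex -1.323 3.89 -2.363
endloop
endfacet
facet normal 0.249 0.630 0.736
outer loop
vertex -0.918 3.75 -2.38
vertex -1.323 3.89 -2.363
vertex -1.526 2.494 -1.099
endloop
endfacet
facet normal 0.138 0.504 -0.853
outer loop
vertex -1.323 3.89 -2.363
vertex -1.274 3.406 -2.641
vertex -1.699 3.746 -2.509
endloop
endfacet
facet normal -0.479 0.627 0.615
outer loop
vertex -1.323 3.89 -2.363
vertex -1.699 3.746 -2.509
vertex -1.526 2.494 -1.099
endloop
endfacet
facet normal 0.140 0.505 -0.851
outer loop
vertex -1.699 3.746 -2.509
vertex -1.274 3.406 -2.641
vertex -1.827 3.404 -2.733
endloop
endfacet
facet normal -0.946 0.176 0.272
outer loop
vertex -1.699 3.746 -2.509
vertex -1.827 3.404 -2.733
vertex -1.526 2.494 -1.099
endloop
endfacet
facet normal 0.140 0.504 -0.852
outer loop
vertex -1.827 3.404 -2.733
vertex -1.274 3.406 -2.641
vertex -1.631 3.062 -2.903
endloop
endfacet
facet normal -0.883 -0.460 -0.093
outer loop
vertex -1.827 3.404 -2.733
vertex -1.631 3.062 -2.903
vertex -1.526 2.494 -1.099
endloop
endfacet
facet normal 0.138 0.506 -0.852
outer loop
vertex -1.631 3.062 -2.903
vertex -1.274 3.406 -2.641
vertex -1.226 2.923 -2.92
endloop
endfacet
facet normal -0.323 -0.908 -0.267
outer loop
vertex -1.631 3.062 -2.903
vertex -1.226 2.923 -2.92
vertex -1.526 2.494 -1.099
endloop
endfacet
facet normal 0.140 0.506 -0.851
outer loop
vertex -1.226 2.923 -2.92
vertex -1.274 3.406 -2.641
vertex -0.85 3.066 -2.773
endloop
endfacet
facet normal 0.401 -0.904 -0.147
outer loop
vertex -1.226 2.923 -2.92
vertex -0.85 3.066 -2.773
vertex -1.526 2.494 -1.099
endloop
endfacet

endsolid


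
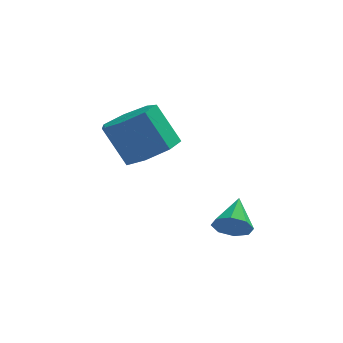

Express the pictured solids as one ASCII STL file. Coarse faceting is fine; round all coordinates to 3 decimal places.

solid 
facet normal -0.182 -0.872 -0.454
outer loop
vertex 2.517 -0.655 0.218
vertex 1.984 -0.772 0.657
vertex 2.053 -0.462 0.033
endloop
endfacet
facet normal 0.498 0.669 -0.551
outer loop
vertex 2.517 -0.655 0.218
vertex 2.053 -0.462 0.033
vertex 2.236 0.432 1.283
endloop
endfacet
facet normal -0.182 -0.873 -0.454
outer loop
vertex 2.053 -0.462 0.033
vertex 1.984 -0.772 0.657
vertex 1.548 -0.451 0.214
endloop
endfacet
facet normal -0.181 0.812 -0.554
outer loop
vertex 2.053 -0.462 0.033
vertex 1.548 -0.451 0.214
vertex 2.236 0.432 1.283
endloop
endfacet
facet normal -0.181 -0.873 -0.454
outer loop
vertex 1.548 -0.451 0.214
vertex 1.984 -0.772 0.657
vertex 1.299 -0.628 0.654
endloop
endfacet
facet normal -0.707 0.697 -0.120
outer loop
vertex 1.548 -0.451 0.214
vertex 1.299 -0.628 0.654
vertex 2.236 0.432 1.283
endloop
endfacet
facet normal -0.182 -0.873 -0.453
outer loop
vertex 1.299 -0.628 0.654
vertex 1.984 -0.772 0.657
vertex 1.452 -0.889 1.096
endloop
endfacet
facet normal -0.775 0.389 0.498
outer loop
vertex 1.299 -0.628 0.654
vertex 1.452 -0.889 1.096
vertex 2.236 0.432 1.283
endloop
endfacet
facet normal -0.182 -0.873 -0.453
outer loop
vertex 1.452 -0.889 1.096
vertex 1.984 -0.772 0.657
vertex 1.916 -1.082 1.281
endloop
endfacet
facet normal -0.344 0.071 0.936
outer loop
vertex 1.452 -0.889 1.096
vertex 1.916 -1.082 1.281
vertex 2.236 0.432 1.283
endloop
endfacet
facet normal -0.181 -0.873 -0.453
outer loop
vertex 1.916 -1.082 1.281
vertex 1.984 -0.772 0.657
vertex 2.421 -1.093 1.101
endloop
endfacet
facet normal 0.333 -0.072 0.940
outer loop
vertex 1.916 -1.082 1.281
vertex 2.421 -1.093 1.101
vertex 2.236 0.432 1.283
endloop
endfacet
facet normal -0.182 -0.873 -0.452
outer loop
vertex 2.421 -1.093 1.101
vertex 1.984 -0.772 0.657
vertex 2.669 -0.917 0.661
endloop
endfacet
facet normal 0.863 0.044 0.504
outer loop
vertex 2.421 -1.093 1.101
vertex 2.669 -0.917 0.661
vertex 2.236 0.432 1.283
endloop
endfacet
facet normal -0.182 -0.872 -0.454
outer loop
vertex 2.669 -0.917 0.661
vertex 1.984 -0.772 0.657
vertex 2.517 -0.655 0.218
endloop
endfacet
facet normal 0.930 0.350 -0.112
outer loop
vertex 2.669 -0.917 0.661
vertex 2.517 -0.655 0.218
vertex 2.236 0.432 1.283
endloop
endfacet
facet normal 0.465 -0.274 -0.842
outer loop
vertex -0.019 2.261 2.566
vertex -0.596 2.986 2.011
vertex 0.36 3.116 2.497
endloop
endfacet
facet normal 0.787 -0.306 0.535
outer loop
vertex -0.019 2.261 2.566
vertex 0.36 3.116 2.497
vertex -0.847 2.75 4.064
endloop
endfacet
facet normal 0.787 -0.306 0.535
outer loop
vertex -0.847 2.75 4.064
vertex 0.36 3.116 2.497
vertex -0.468 3.604 3.995
endloop
endfacet
facet normal -0.465 0.274 0.842
outer loop
vertex -0.847 2.75 4.064
vertex -0.468 3.604 3.995
vertex -1.424 3.474 3.509
endloop
endfacet
facet normal 0.465 -0.274 -0.842
outer loop
vertex 0.36 3.116 2.497
vertex -0.596 2.986 2.011
vertex 0.019 3.872 2.062
endloop
endfacet
facet normal 0.807 0.523 0.276
outer loop
vertex 0.36 3.116 2.497
vertex 0.019 3.872 2.062
vertex -0.468 3.604 3.995
endloop
endfacet
facet normal 0.807 0.522 0.276
outer loop
vertex -0.468 3.604 3.995
vertex 0.019 3.872 2.062
vertex -0.809 4.361 3.56
endloop
endfacet
facet normal -0.465 0.274 0.842
outer loop
vertex -0.468 3.604 3.995
vertex -0.809 4.361 3.56
vertex -1.424 3.474 3.509
endloop
endfacet
facet normal 0.466 -0.275 -0.841
outer loop
vertex 0.019 3.872 2.062
vertex -0.596 2.986 2.011
vertex -0.785 3.961 1.588
endloop
endfacet
facet normal 0.219 0.957 -0.191
outer loop
vertex 0.019 3.872 2.062
vertex -0.785 3.961 1.588
vertex -0.809 4.361 3.56
endloop
endfacet
facet normal 0.219 0.957 -0.191
outer loop
vertex -0.809 4.361 3.56
vertex -0.785 3.961 1.588
vertex -1.613 4.45 3.086
endloop
endfacet
facet normal -0.466 0.274 0.841
outer loop
vertex -0.809 4.361 3.56
vertex -1.613 4.45 3.086
vertex -1.424 3.474 3.509
endloop
endfacet
facet normal 0.465 -0.275 -0.842
outer loop
vertex -0.785 3.961 1.588
vertex -0.596 2.986 2.011
vertex -1.447 3.316 1.433
endloop
endfacet
facet normal -0.534 0.671 -0.514
outer loop
vertex -0.785 3.961 1.588
vertex -1.447 3.316 1.433
vertex -1.613 4.45 3.086
endloop
endfacet
facet normal -0.534 0.671 -0.514
outer loop
vertex -1.613 4.45 3.086
vertex -1.447 3.316 1.433
vertex -2.275 3.804 2.931
endloop
endfacet
facet normal -0.465 0.275 0.842
outer loop
vertex -1.613 4.45 3.086
vertex -2.275 3.804 2.931
vertex -1.424 3.474 3.509
endloop
endfacet
facet normal 0.465 -0.274 -0.842
outer loop
vertex -1.447 3.316 1.433
vertex -0.596 2.986 2.011
vertex -1.467 2.422 1.713
endloop
endfacet
facet normal -0.885 -0.121 -0.450
outer loop
vertex -1.447 3.316 1.433
vertex -1.467 2.422 1.713
vertex -2.275 3.804 2.931
endloop
endfacet
facet normal -0.885 -0.121 -0.450
outer loop
vertex -2.275 3.804 2.931
vertex -1.467 2.422 1.713
vertex -2.295 2.91 3.211
endloop
endfacet
facet normal -0.465 0.274 0.842
outer loop
vertex -2.275 3.804 2.931
vertex -2.295 2.91 3.211
vertex -1.424 3.474 3.509
endloop
endfacet
facet normal 0.466 -0.275 -0.841
outer loop
vertex -1.467 2.422 1.713
vertex -0.596 2.986 2.011
vertex -0.832 1.952 2.218
endloop
endfacet
facet normal -0.570 -0.821 -0.048
outer loop
vertex -1.467 2.422 1.713
vertex -0.832 1.952 2.218
vertex -2.295 2.91 3.211
endloop
endfacet
facet normal -0.569 -0.821 -0.047
outer loop
vertex -2.295 2.91 3.211
vertex -0.832 1.952 2.218
vertex -1.66 2.441 3.716
endloop
endfacet
facet normal -0.466 0.275 0.841
outer loop
vertex -2.295 2.91 3.211
vertex -1.66 2.441 3.716
vertex -1.424 3.474 3.509
endloop
endfacet
facet normal 0.465 -0.275 -0.842
outer loop
vertex -0.832 1.952 2.218
vertex -0.596 2.986 2.011
vertex -0.019 2.261 2.566
endloop
endfacet
facet normal 0.176 -0.903 0.392
outer loop
vertex -0.832 1.952 2.218
vertex -0.019 2.261 2.566
vertex -1.66 2.441 3.716
endloop
endfacet
facet normal 0.176 -0.903 0.392
outer loop
vertex -1.66 2.441 3.716
vertex -0.019 2.261 2.566
vertex -0.847 2.75 4.064
endloop
endfacet
facet normal -0.465 0.275 0.842
outer loop
vertex -1.66 2.441 3.716
vertex -0.847 2.75 4.064
vertex -1.424 3.474 3.509
endloop
endfacet

endsolid
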